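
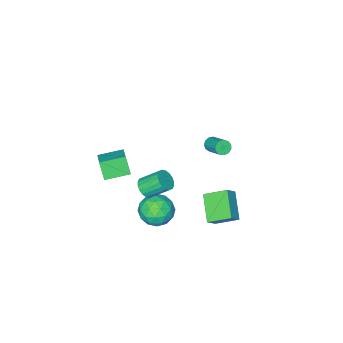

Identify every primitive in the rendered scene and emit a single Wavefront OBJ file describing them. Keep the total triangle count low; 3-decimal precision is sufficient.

v 3.908 2.012 3.478
v 4.443 1.94 3.955
v 3.686 2.836 4.938
v 3.152 2.908 4.462
v 4.531 2.199 3.788
v 3.775 3.094 4.771
v 4.496 2.42 3.559
v 3.74 3.316 4.542
v 4.344 2.561 3.314
v 3.588 3.457 4.297
v 4.107 2.593 3.102
v 3.35 3.489 4.085
v 3.829 2.51 2.964
v 3.073 3.406 3.947
v 3.568 2.328 2.928
v 2.811 3.224 3.912
v 3.374 2.084 3.002
v 2.617 2.98 3.985
v 3.285 1.826 3.169
v 2.529 2.721 4.152
v 3.32 1.604 3.398
v 2.564 2.5 4.381
v 3.472 1.463 3.643
v 2.716 2.359 4.626
v 3.71 1.431 3.855
v 2.953 2.327 4.838
v 3.987 1.514 3.993
v 3.231 2.41 4.976
v 4.249 1.696 4.028
v 3.492 2.592 5.012
v -3.756 -0.953 0.38
v -3.247 -1.129 0.493
v -2.975 0.216 1.372
v -3.484 0.393 1.26
v -3.227 -0.963 0.232
v -2.954 0.382 1.112
v -3.374 -0.793 0.018
v -3.102 0.552 0.898
v -3.642 -0.674 -0.08
v -3.37 0.671 0.799
v -3.947 -0.644 -0.033
v -3.675 0.701 0.847
v -4.191 -0.711 0.146
v -3.919 0.634 1.025
v -4.297 -0.855 0.399
v -4.025 0.49 1.278
v -4.231 -1.03 0.646
v -3.959 0.315 1.526
v -4.015 -1.18 0.809
v -3.742 0.165 1.688
v -3.716 -1.258 0.836
v -3.444 0.087 1.715
v -3.43 -1.239 0.718
v -3.158 0.106 1.597
v 1.61 1.713 -1.347
v 2.404 1.939 -0.493
v 2.036 -0.159 -1.247
v 2.83 0.067 -0.393
v 1.67 0.192 -0.173
v 1.406 1.349 -0.235
v 3.034 0.431 -1.505
v 2.77 1.588 -1.567
v 3.284 1.147 -0.591
v 2.441 0.999 0.233
v 1.999 0.781 -1.973
v 1.156 0.633 -1.149
v 1.969 1.99 -0.929
v 2.471 -0.21 -0.811
v 1.788 -0.137 -0.682
v 2.255 -0.004 -0.18
v 1.383 1.643 -0.777
v 1.85 1.776 -0.275
v 1.418 0.749 -0.087
v 2.59 0.004 -1.465
v 3.057 0.137 -0.963
v 2.185 1.784 -1.56
v 2.652 1.917 -1.058
v 3.022 1.031 -1.653
v 2.954 1.658 -0.484
v 3.204 0.558 -0.426
v 3.324 0.772 -1.08
v 3.169 1.452 -1.116
v 2.458 1.571 -0
v 2.709 0.471 0.059
v 2.026 0.544 0.188
v 1.871 1.224 0.152
v 2.975 1.106 -0.058
v 1.731 1.309 -1.799
v 1.982 0.209 -1.74
v 2.569 0.556 -1.892
v 2.414 1.236 -1.928
v 1.236 1.222 -1.314
v 1.486 0.122 -1.256
v 1.271 0.328 -0.624
v 1.116 1.008 -0.66
v 1.465 0.674 -1.682
v -0.6 2.616 0.042
v -1.495 3.733 0.778
v 0.292 4.016 -1
v -0.604 5.134 -0.263
v 0.124 2.706 0.783
v -0.772 3.824 1.52
v 1.015 4.107 -0.258
v 0.12 5.224 0.478
v 2.34 -4.165 -1.048
v 2.197 -4.825 0.121
v 0.918 -3.392 -0.786
v 0.774 -4.052 0.383
v 3.186 -2.888 -0.223
v 3.042 -3.548 0.946
v 1.763 -2.115 0.039
v 1.62 -2.775 1.208
f 2 1 5
f 2 5 3
f 3 5 6
f 3 6 4
f 5 1 7
f 5 7 6
f 6 7 8
f 6 8 4
f 7 1 9
f 7 9 8
f 8 9 10
f 8 10 4
f 9 1 11
f 9 11 10
f 10 11 12
f 10 12 4
f 11 1 13
f 11 13 12
f 12 13 14
f 12 14 4
f 13 1 15
f 13 15 14
f 14 15 16
f 14 16 4
f 15 1 17
f 15 17 16
f 16 17 18
f 16 18 4
f 17 1 19
f 17 19 18
f 18 19 20
f 18 20 4
f 19 1 21
f 19 21 20
f 20 21 22
f 20 22 4
f 21 1 23
f 21 23 22
f 22 23 24
f 22 24 4
f 23 1 25
f 23 25 24
f 24 25 26
f 24 26 4
f 25 1 27
f 25 27 26
f 26 27 28
f 26 28 4
f 27 1 29
f 27 29 28
f 28 29 30
f 28 30 4
f 29 1 2
f 29 2 30
f 30 2 3
f 30 3 4
f 32 31 35
f 32 35 33
f 33 35 36
f 33 36 34
f 35 31 37
f 35 37 36
f 36 37 38
f 36 38 34
f 37 31 39
f 37 39 38
f 38 39 40
f 38 40 34
f 39 31 41
f 39 41 40
f 40 41 42
f 40 42 34
f 41 31 43
f 41 43 42
f 42 43 44
f 42 44 34
f 43 31 45
f 43 45 44
f 44 45 46
f 44 46 34
f 45 31 47
f 45 47 46
f 46 47 48
f 46 48 34
f 47 31 49
f 47 49 48
f 48 49 50
f 48 50 34
f 49 31 51
f 49 51 50
f 50 51 52
f 50 52 34
f 51 31 53
f 51 53 52
f 52 53 54
f 52 54 34
f 53 31 32
f 53 32 54
f 54 32 33
f 54 33 34
f 55 92 71
f 92 66 95
f 71 95 60
f 92 95 71
f 55 71 67
f 71 60 72
f 67 72 56
f 71 72 67
f 55 67 76
f 67 56 77
f 76 77 62
f 67 77 76
f 55 76 88
f 76 62 91
f 88 91 65
f 76 91 88
f 55 88 92
f 88 65 96
f 92 96 66
f 88 96 92
f 56 72 83
f 72 60 86
f 83 86 64
f 72 86 83
f 60 95 73
f 95 66 94
f 73 94 59
f 95 94 73
f 66 96 93
f 96 65 89
f 93 89 57
f 96 89 93
f 65 91 90
f 91 62 78
f 90 78 61
f 91 78 90
f 62 77 82
f 77 56 79
f 82 79 63
f 77 79 82
f 58 84 70
f 84 64 85
f 70 85 59
f 84 85 70
f 58 70 68
f 70 59 69
f 68 69 57
f 70 69 68
f 58 68 75
f 68 57 74
f 75 74 61
f 68 74 75
f 58 75 80
f 75 61 81
f 80 81 63
f 75 81 80
f 58 80 84
f 80 63 87
f 84 87 64
f 80 87 84
f 59 85 73
f 85 64 86
f 73 86 60
f 85 86 73
f 57 69 93
f 69 59 94
f 93 94 66
f 69 94 93
f 61 74 90
f 74 57 89
f 90 89 65
f 74 89 90
f 63 81 82
f 81 61 78
f 82 78 62
f 81 78 82
f 64 87 83
f 87 63 79
f 83 79 56
f 87 79 83
f 98 100 97
f 101 98 97
f 97 100 99
f 99 101 97
f 98 104 100
f 102 98 101
f 102 104 98
f 100 104 99
f 103 101 99
f 99 104 103
f 103 102 101
f 104 102 103
f 106 108 105
f 109 106 105
f 105 108 107
f 107 109 105
f 106 112 108
f 110 106 109
f 110 112 106
f 108 112 107
f 111 109 107
f 107 112 111
f 111 110 109
f 112 110 111



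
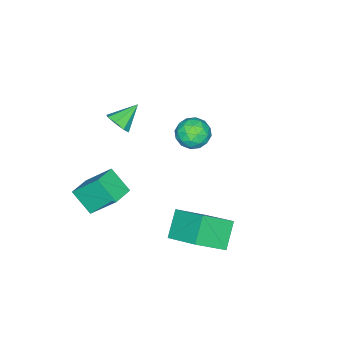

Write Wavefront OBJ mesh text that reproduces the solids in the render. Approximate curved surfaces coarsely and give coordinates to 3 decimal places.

v -0.661 1.806 -0.135
v -0.188 1.135 -0.625
v -1.352 0.705 0.705
v -0.879 0.034 0.215
v -0.407 0.611 0.815
v 0.02 1.291 0.296
v -1.56 0.549 -0.216
v -1.133 1.229 -0.735
v -0.743 0.358 -0.675
v -0.03 0.396 -0.038
v -1.51 1.444 0.118
v -0.797 1.482 0.755
v -0.364 1.568 -0.454
v -1.176 0.272 0.534
v -0.899 0.612 0.886
v -0.62 0.217 0.598
v -0.242 1.659 0.087
v 0.037 1.265 -0.201
v -0.092 0.956 0.646
v -1.577 0.575 0.281
v -1.298 0.181 -0.007
v -0.92 1.623 -0.518
v -0.641 1.228 -0.806
v -1.448 0.884 -0.566
v -0.412 0.716 -0.771
v -0.818 0.069 -0.278
v -1.219 0.371 -0.531
v -0.968 0.771 -0.836
v 0.007 0.739 -0.397
v -0.399 0.091 0.097
v -0.121 0.43 0.449
v 0.13 0.83 0.144
v -0.319 0.282 -0.426
v -1.141 1.749 -0.017
v -1.547 1.101 0.477
v -1.67 1.01 -0.064
v -1.419 1.41 -0.369
v -0.722 1.771 0.358
v -1.128 1.124 0.851
v -0.572 1.069 0.916
v -0.321 1.469 0.611
v -1.221 1.558 0.506
v 3.04 2.378 -1.907
v 3.483 4.182 -0.865
v 1.792 3.318 -3.006
v 2.235 5.122 -1.964
v 4.205 2.698 -2.956
v 4.648 4.502 -1.914
v 2.957 3.638 -4.055
v 3.4 5.442 -3.013
v 3.536 -1.423 -3.171
v 3.407 -2.565 -2.177
v 3.205 -0.113 -1.71
v 3.076 -1.255 -0.715
v 4.764 -1.365 -2.945
v 4.635 -2.507 -1.95
v 4.433 -0.055 -1.483
v 4.304 -1.197 -0.489
v 2.55 -1.204 2.487
v 2.836 -1.552 3.048
v 1.45 -0.776 3.313
v 3.011 -1.031 3.012
v 2.916 -0.611 2.669
v 2.607 -0.538 2.219
v 2.264 -0.855 1.926
v 2.088 -1.376 1.962
v 2.183 -1.796 2.306
v 2.493 -1.869 2.756
f 1 38 17
f 38 12 41
f 17 41 6
f 38 41 17
f 1 17 13
f 17 6 18
f 13 18 2
f 17 18 13
f 1 13 22
f 13 2 23
f 22 23 8
f 13 23 22
f 1 22 34
f 22 8 37
f 34 37 11
f 22 37 34
f 1 34 38
f 34 11 42
f 38 42 12
f 34 42 38
f 2 18 29
f 18 6 32
f 29 32 10
f 18 32 29
f 6 41 19
f 41 12 40
f 19 40 5
f 41 40 19
f 12 42 39
f 42 11 35
f 39 35 3
f 42 35 39
f 11 37 36
f 37 8 24
f 36 24 7
f 37 24 36
f 8 23 28
f 23 2 25
f 28 25 9
f 23 25 28
f 4 30 16
f 30 10 31
f 16 31 5
f 30 31 16
f 4 16 14
f 16 5 15
f 14 15 3
f 16 15 14
f 4 14 21
f 14 3 20
f 21 20 7
f 14 20 21
f 4 21 26
f 21 7 27
f 26 27 9
f 21 27 26
f 4 26 30
f 26 9 33
f 30 33 10
f 26 33 30
f 5 31 19
f 31 10 32
f 19 32 6
f 31 32 19
f 3 15 39
f 15 5 40
f 39 40 12
f 15 40 39
f 7 20 36
f 20 3 35
f 36 35 11
f 20 35 36
f 9 27 28
f 27 7 24
f 28 24 8
f 27 24 28
f 10 33 29
f 33 9 25
f 29 25 2
f 33 25 29
f 44 46 43
f 47 44 43
f 43 46 45
f 45 47 43
f 44 50 46
f 48 44 47
f 48 50 44
f 46 50 45
f 49 47 45
f 45 50 49
f 49 48 47
f 50 48 49
f 52 54 51
f 55 52 51
f 51 54 53
f 53 55 51
f 52 58 54
f 56 52 55
f 56 58 52
f 54 58 53
f 57 55 53
f 53 58 57
f 57 56 55
f 58 56 57
f 60 59 62
f 60 62 61
f 62 59 63
f 62 63 61
f 63 59 64
f 63 64 61
f 64 59 65
f 64 65 61
f 65 59 66
f 65 66 61
f 66 59 67
f 66 67 61
f 67 59 68
f 67 68 61
f 68 59 60
f 68 60 61



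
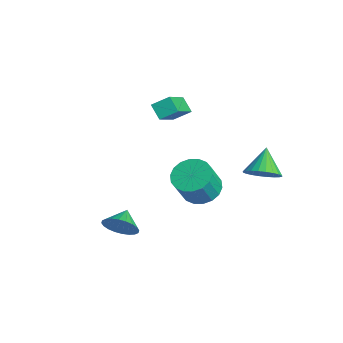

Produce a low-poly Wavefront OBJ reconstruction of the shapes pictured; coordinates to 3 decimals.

v -0.466 0.77 -3.647
v 0.505 0.939 -3.866
v 0.938 0.278 -2.451
v -0.034 0.11 -2.233
v 0.384 1.316 -3.653
v 0.816 0.655 -2.238
v 0.094 1.584 -3.438
v 0.527 0.924 -2.024
v -0.307 1.692 -3.266
v 0.126 1.031 -1.851
v -0.739 1.617 -3.168
v -0.307 0.956 -1.754
v -1.118 1.374 -3.166
v -0.685 0.713 -1.752
v -1.367 1.012 -3.259
v -0.934 0.351 -1.845
v -1.438 0.602 -3.429
v -1.005 -0.059 -2.014
v -1.316 0.225 -3.642
v -0.884 -0.436 -2.227
v -1.027 -0.044 -3.856
v -0.594 -0.704 -2.442
v -0.626 -0.151 -4.029
v -0.193 -0.812 -2.614
v -0.193 -0.076 -4.126
v 0.239 -0.737 -2.712
v 0.185 0.167 -4.128
v 0.618 -0.494 -2.714
v 0.434 0.529 -4.035
v 0.867 -0.132 -2.621
v 2.751 2.424 -0.684
v 3.407 2.926 -0.352
v 1.829 2.976 0.304
v 3.275 3.138 -0.594
v 3.063 3.241 -0.849
v 2.804 3.22 -1.079
v 2.537 3.077 -1.249
v 2.303 2.835 -1.333
v 2.136 2.531 -1.318
v 2.064 2.21 -1.207
v 2.096 1.922 -1.016
v 2.228 1.71 -0.774
v 2.44 1.607 -0.519
v 2.699 1.628 -0.288
v 2.966 1.771 -0.118
v 3.2 2.013 -0.035
v 3.367 2.318 -0.049
v 3.439 2.638 -0.161
v -3.888 0.229 -0.109
v -2.522 -0.936 1.162
v -3.66 1.049 0.397
v -2.293 -0.116 1.668
v -3.207 0.396 -0.688
v -1.84 -0.769 0.583
v -2.978 1.216 -0.182
v -1.612 0.051 1.089
v 0.905 -3.623 -4.089
v 1.398 -3.514 -3.356
v 0.155 -3.037 -3.671
v 1.502 -3.244 -3.549
v 1.515 -3.032 -3.823
v 1.435 -2.91 -4.138
v 1.275 -2.897 -4.446
v 1.058 -2.994 -4.699
v 0.817 -3.187 -4.859
v 0.591 -3.446 -4.902
v 0.412 -3.733 -4.821
v 0.308 -4.002 -4.629
v 0.295 -4.214 -4.354
v 0.375 -4.337 -4.039
v 0.536 -4.35 -3.732
v 0.753 -4.253 -3.479
v 0.993 -4.06 -3.318
v 1.22 -3.8 -3.275
f 2 1 5
f 2 5 3
f 3 5 6
f 3 6 4
f 5 1 7
f 5 7 6
f 6 7 8
f 6 8 4
f 7 1 9
f 7 9 8
f 8 9 10
f 8 10 4
f 9 1 11
f 9 11 10
f 10 11 12
f 10 12 4
f 11 1 13
f 11 13 12
f 12 13 14
f 12 14 4
f 13 1 15
f 13 15 14
f 14 15 16
f 14 16 4
f 15 1 17
f 15 17 16
f 16 17 18
f 16 18 4
f 17 1 19
f 17 19 18
f 18 19 20
f 18 20 4
f 19 1 21
f 19 21 20
f 20 21 22
f 20 22 4
f 21 1 23
f 21 23 22
f 22 23 24
f 22 24 4
f 23 1 25
f 23 25 24
f 24 25 26
f 24 26 4
f 25 1 27
f 25 27 26
f 26 27 28
f 26 28 4
f 27 1 29
f 27 29 28
f 28 29 30
f 28 30 4
f 29 1 2
f 29 2 30
f 30 2 3
f 30 3 4
f 32 31 34
f 32 34 33
f 34 31 35
f 34 35 33
f 35 31 36
f 35 36 33
f 36 31 37
f 36 37 33
f 37 31 38
f 37 38 33
f 38 31 39
f 38 39 33
f 39 31 40
f 39 40 33
f 40 31 41
f 40 41 33
f 41 31 42
f 41 42 33
f 42 31 43
f 42 43 33
f 43 31 44
f 43 44 33
f 44 31 45
f 44 45 33
f 45 31 46
f 45 46 33
f 46 31 47
f 46 47 33
f 47 31 48
f 47 48 33
f 48 31 32
f 48 32 33
f 50 52 49
f 53 50 49
f 49 52 51
f 51 53 49
f 50 56 52
f 54 50 53
f 54 56 50
f 52 56 51
f 55 53 51
f 51 56 55
f 55 54 53
f 56 54 55
f 58 57 60
f 58 60 59
f 60 57 61
f 60 61 59
f 61 57 62
f 61 62 59
f 62 57 63
f 62 63 59
f 63 57 64
f 63 64 59
f 64 57 65
f 64 65 59
f 65 57 66
f 65 66 59
f 66 57 67
f 66 67 59
f 67 57 68
f 67 68 59
f 68 57 69
f 68 69 59
f 69 57 70
f 69 70 59
f 70 57 71
f 70 71 59
f 71 57 72
f 71 72 59
f 72 57 73
f 72 73 59
f 73 57 74
f 73 74 59
f 74 57 58
f 74 58 59



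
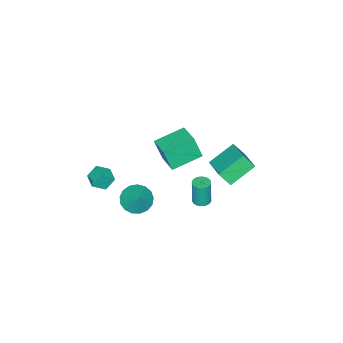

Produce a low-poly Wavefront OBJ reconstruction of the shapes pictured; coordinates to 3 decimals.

v 0.725 -1.323 -3.121
v 1.547 -1.926 -3.27
v 1.435 -0.637 -1.979
v 1.633 -1.535 -3.558
v 1.512 -1.096 -3.746
v 1.21 -0.709 -3.791
v 0.797 -0.462 -3.683
v 0.368 -0.413 -3.445
v 0.02 -0.572 -3.134
v -0.166 -0.903 -2.82
v -0.148 -1.33 -2.575
v 0.07 -1.756 -2.455
v 0.438 -2.082 -2.488
v 0.872 -2.235 -2.666
v 1.272 -2.178 -2.948
v -3.303 3.727 1.096
v -3.001 3.074 1.993
v -2.144 5.216 1.789
v -1.842 4.563 2.686
v -1.818 3.037 0.094
v -1.516 2.384 0.991
v -0.659 4.526 0.787
v -0.357 3.873 1.684
v -0.099 -3.959 -2.382
v 0.606 -4.463 -1.771
v 0.526 -3.102 -2.395
v 1.23 -3.607 -1.785
v 0.37 -4.313 -3.215
v 1.074 -4.818 -2.605
v 0.994 -3.457 -3.229
v 1.699 -3.961 -2.618
v -4.452 -0.907 -1.621
v -4.271 -1.418 -0.042
v -3.603 0.454 -1.279
v -3.422 -0.057 0.3
v -2.678 -1.883 -2.14
v -2.497 -2.394 -0.561
v -1.829 -0.522 -1.798
v -1.648 -1.033 -0.219
v 1.466 3.968 0.776
v 1.986 3.789 0.779
v 1.954 3.732 2.468
v 1.434 3.912 2.464
v 2.015 4.001 0.787
v 1.983 3.944 2.476
v 1.961 4.209 0.793
v 1.928 4.152 2.482
v 1.831 4.38 0.796
v 1.799 4.323 2.485
v 1.646 4.488 0.797
v 1.613 4.431 2.485
v 1.433 4.517 0.793
v 1.401 4.46 2.482
v 1.225 4.463 0.788
v 1.193 4.406 2.476
v 1.055 4.333 0.78
v 1.022 4.276 2.469
v 0.946 4.148 0.772
v 0.914 4.091 2.461
v 0.917 3.936 0.764
v 0.885 3.879 2.453
v 0.972 3.728 0.758
v 0.939 3.671 2.447
v 1.101 3.557 0.755
v 1.069 3.5 2.444
v 1.287 3.449 0.755
v 1.254 3.392 2.443
v 1.499 3.42 0.758
v 1.467 3.363 2.447
v 1.707 3.474 0.764
v 1.675 3.417 2.452
v 1.878 3.604 0.771
v 1.845 3.547 2.46
f 2 1 4
f 2 4 3
f 4 1 5
f 4 5 3
f 5 1 6
f 5 6 3
f 6 1 7
f 6 7 3
f 7 1 8
f 7 8 3
f 8 1 9
f 8 9 3
f 9 1 10
f 9 10 3
f 10 1 11
f 10 11 3
f 11 1 12
f 11 12 3
f 12 1 13
f 12 13 3
f 13 1 14
f 13 14 3
f 14 1 15
f 14 15 3
f 15 1 2
f 15 2 3
f 17 19 16
f 20 17 16
f 16 19 18
f 18 20 16
f 17 23 19
f 21 17 20
f 21 23 17
f 19 23 18
f 22 20 18
f 18 23 22
f 22 21 20
f 23 21 22
f 25 27 24
f 28 25 24
f 24 27 26
f 26 28 24
f 25 31 27
f 29 25 28
f 29 31 25
f 27 31 26
f 30 28 26
f 26 31 30
f 30 29 28
f 31 29 30
f 33 35 32
f 36 33 32
f 32 35 34
f 34 36 32
f 33 39 35
f 37 33 36
f 37 39 33
f 35 39 34
f 38 36 34
f 34 39 38
f 38 37 36
f 39 37 38
f 41 40 44
f 41 44 42
f 42 44 45
f 42 45 43
f 44 40 46
f 44 46 45
f 45 46 47
f 45 47 43
f 46 40 48
f 46 48 47
f 47 48 49
f 47 49 43
f 48 40 50
f 48 50 49
f 49 50 51
f 49 51 43
f 50 40 52
f 50 52 51
f 51 52 53
f 51 53 43
f 52 40 54
f 52 54 53
f 53 54 55
f 53 55 43
f 54 40 56
f 54 56 55
f 55 56 57
f 55 57 43
f 56 40 58
f 56 58 57
f 57 58 59
f 57 59 43
f 58 40 60
f 58 60 59
f 59 60 61
f 59 61 43
f 60 40 62
f 60 62 61
f 61 62 63
f 61 63 43
f 62 40 64
f 62 64 63
f 63 64 65
f 63 65 43
f 64 40 66
f 64 66 65
f 65 66 67
f 65 67 43
f 66 40 68
f 66 68 67
f 67 68 69
f 67 69 43
f 68 40 70
f 68 70 69
f 69 70 71
f 69 71 43
f 70 40 72
f 70 72 71
f 71 72 73
f 71 73 43
f 72 40 41
f 72 41 73
f 73 41 42
f 73 42 43



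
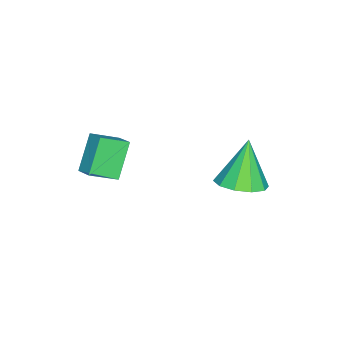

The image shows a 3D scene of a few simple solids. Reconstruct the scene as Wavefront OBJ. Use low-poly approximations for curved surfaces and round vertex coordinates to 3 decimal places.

v -0.165 1.437 -4.119
v 0.776 1.478 -3.633
v -1.115 1.403 -2.281
v 0.57 2.093 -3.728
v 0.083 2.457 -3.973
v -0.498 2.431 -4.273
v -0.952 2.026 -4.515
v -1.106 1.395 -4.606
v -0.9 0.781 -4.511
v -0.413 0.417 -4.266
v 0.168 0.442 -3.965
v 0.622 0.848 -3.724
v 1.421 -2.815 -1.255
v 2.084 -3.7 -0.672
v 1.902 -2.201 -0.87
v 2.565 -3.086 -0.286
v 2.495 -2.854 -2.534
v 3.158 -3.739 -1.95
v 2.976 -2.24 -2.148
v 3.639 -3.125 -1.565
f 2 1 4
f 2 4 3
f 4 1 5
f 4 5 3
f 5 1 6
f 5 6 3
f 6 1 7
f 6 7 3
f 7 1 8
f 7 8 3
f 8 1 9
f 8 9 3
f 9 1 10
f 9 10 3
f 10 1 11
f 10 11 3
f 11 1 12
f 11 12 3
f 12 1 2
f 12 2 3
f 14 16 13
f 17 14 13
f 13 16 15
f 15 17 13
f 14 20 16
f 18 14 17
f 18 20 14
f 16 20 15
f 19 17 15
f 15 20 19
f 19 18 17
f 20 18 19



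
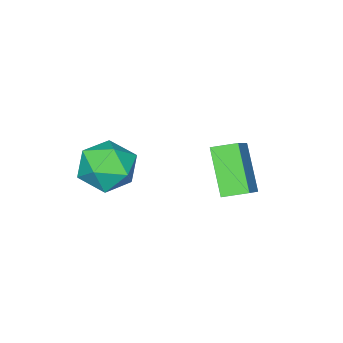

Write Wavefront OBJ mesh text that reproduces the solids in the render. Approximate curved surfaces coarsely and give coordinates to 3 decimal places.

v -1.374 1.757 -0.778
v -0.877 1.302 -1.53
v -2.083 0.338 -0.39
v -1.586 -0.117 -1.142
v -1.084 0.213 -0.331
v -0.645 1.09 -0.571
v -2.315 0.55 -1.349
v -1.876 1.427 -1.589
v -1.458 0.557 -1.883
v -0.697 0.348 -1.253
v -2.263 1.292 -0.667
v -1.502 1.083 -0.037
v -4.455 2.618 -0.902
v -3.342 3.196 0.076
v -4.978 3.25 -0.679
v -3.865 3.827 0.298
v -3.815 3.613 -2.218
v -2.702 4.19 -1.241
v -4.338 4.244 -1.996
v -3.225 4.822 -1.018
f 1 12 6
f 1 6 2
f 1 2 8
f 1 8 11
f 1 11 12
f 2 6 10
f 6 12 5
f 12 11 3
f 11 8 7
f 8 2 9
f 4 10 5
f 4 5 3
f 4 3 7
f 4 7 9
f 4 9 10
f 5 10 6
f 3 5 12
f 7 3 11
f 9 7 8
f 10 9 2
f 14 16 13
f 17 14 13
f 13 16 15
f 15 17 13
f 14 20 16
f 18 14 17
f 18 20 14
f 16 20 15
f 19 17 15
f 15 20 19
f 19 18 17
f 20 18 19



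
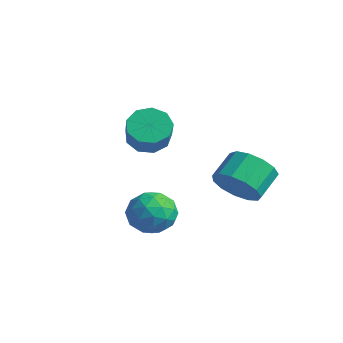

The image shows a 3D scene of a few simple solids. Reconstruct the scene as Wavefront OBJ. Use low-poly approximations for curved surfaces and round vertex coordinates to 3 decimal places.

v -0.07 1.417 0.689
v 0.342 0.838 1.361
v -0.542 0.142 -0.121
v -0.13 -0.437 0.551
v -0.923 0.087 0.778
v -0.632 0.875 1.278
v 0.432 0.105 -0.038
v 0.723 0.893 0.462
v 0.652 0.027 0.911
v -0.186 0.016 1.415
v -0.014 0.964 -0.175
v -0.852 0.953 0.329
v 0.177 1.239 1.096
v -0.377 -0.259 0.144
v -0.844 0.049 0.277
v -0.602 -0.291 0.672
v -0.395 1.261 1.048
v -0.153 0.921 1.443
v -0.897 0.48 1.1
v -0.047 0.059 -0.203
v 0.195 -0.281 0.192
v 0.402 1.271 0.568
v 0.644 0.931 0.963
v 0.697 0.5 0.14
v 0.602 0.422 1.227
v 0.324 -0.327 0.75
v 0.655 -0.009 0.404
v 0.826 0.454 0.699
v 0.109 0.416 1.523
v -0.168 -0.334 1.047
v -0.634 -0.025 1.18
v -0.463 0.438 1.475
v 0.292 -0.061 1.259
v -0.032 1.314 0.193
v -0.309 0.564 -0.283
v 0.263 0.542 -0.235
v 0.434 1.005 0.06
v -0.524 1.307 0.49
v -0.802 0.558 0.013
v -1.026 0.526 0.541
v -0.855 0.989 0.836
v -0.492 1.041 -0.019
v -3.413 2.773 2.484
v -2.819 2.595 1.874
v -1.934 2.009 2.905
v -2.527 2.187 3.516
v -2.723 3.137 2.099
v -1.838 2.552 3.131
v -2.95 3.509 2.505
v -2.064 2.923 3.536
v -3.393 3.536 2.901
v -2.508 2.951 3.932
v -3.845 3.206 3.102
v -2.96 2.621 4.133
v -4.096 2.674 3.014
v -3.21 2.088 4.045
v -4.026 2.187 2.678
v -3.141 1.601 3.71
v -3.67 1.975 2.252
v -2.784 1.389 3.283
v -3.193 2.136 1.934
v -2.308 1.55 2.965
v 0.92 3.445 1.371
v 1.793 3.866 1.125
v 1.493 4.896 1.824
v 0.62 4.475 2.069
v 1.424 4.026 0.731
v 1.124 5.055 1.429
v 0.894 4.001 0.54
v 0.594 5.031 1.238
v 0.373 3.8 0.613
v 0.073 4.83 1.311
v 0.025 3.486 0.926
v -0.275 4.516 1.624
v -0.038 3.159 1.381
v -0.338 4.189 2.079
v 0.202 2.923 1.832
v -0.098 3.953 2.53
v 0.671 2.853 2.137
v 0.371 3.883 2.836
v 1.218 2.97 2.199
v 0.918 4 2.897
v 1.671 3.239 1.998
v 1.371 4.269 2.696
v 1.886 3.573 1.598
v 1.586 4.602 2.296
f 1 38 17
f 38 12 41
f 17 41 6
f 38 41 17
f 1 17 13
f 17 6 18
f 13 18 2
f 17 18 13
f 1 13 22
f 13 2 23
f 22 23 8
f 13 23 22
f 1 22 34
f 22 8 37
f 34 37 11
f 22 37 34
f 1 34 38
f 34 11 42
f 38 42 12
f 34 42 38
f 2 18 29
f 18 6 32
f 29 32 10
f 18 32 29
f 6 41 19
f 41 12 40
f 19 40 5
f 41 40 19
f 12 42 39
f 42 11 35
f 39 35 3
f 42 35 39
f 11 37 36
f 37 8 24
f 36 24 7
f 37 24 36
f 8 23 28
f 23 2 25
f 28 25 9
f 23 25 28
f 4 30 16
f 30 10 31
f 16 31 5
f 30 31 16
f 4 16 14
f 16 5 15
f 14 15 3
f 16 15 14
f 4 14 21
f 14 3 20
f 21 20 7
f 14 20 21
f 4 21 26
f 21 7 27
f 26 27 9
f 21 27 26
f 4 26 30
f 26 9 33
f 30 33 10
f 26 33 30
f 5 31 19
f 31 10 32
f 19 32 6
f 31 32 19
f 3 15 39
f 15 5 40
f 39 40 12
f 15 40 39
f 7 20 36
f 20 3 35
f 36 35 11
f 20 35 36
f 9 27 28
f 27 7 24
f 28 24 8
f 27 24 28
f 10 33 29
f 33 9 25
f 29 25 2
f 33 25 29
f 44 43 47
f 44 47 45
f 45 47 48
f 45 48 46
f 47 43 49
f 47 49 48
f 48 49 50
f 48 50 46
f 49 43 51
f 49 51 50
f 50 51 52
f 50 52 46
f 51 43 53
f 51 53 52
f 52 53 54
f 52 54 46
f 53 43 55
f 53 55 54
f 54 55 56
f 54 56 46
f 55 43 57
f 55 57 56
f 56 57 58
f 56 58 46
f 57 43 59
f 57 59 58
f 58 59 60
f 58 60 46
f 59 43 61
f 59 61 60
f 60 61 62
f 60 62 46
f 61 43 44
f 61 44 62
f 62 44 45
f 62 45 46
f 64 63 67
f 64 67 65
f 65 67 68
f 65 68 66
f 67 63 69
f 67 69 68
f 68 69 70
f 68 70 66
f 69 63 71
f 69 71 70
f 70 71 72
f 70 72 66
f 71 63 73
f 71 73 72
f 72 73 74
f 72 74 66
f 73 63 75
f 73 75 74
f 74 75 76
f 74 76 66
f 75 63 77
f 75 77 76
f 76 77 78
f 76 78 66
f 77 63 79
f 77 79 78
f 78 79 80
f 78 80 66
f 79 63 81
f 79 81 80
f 80 81 82
f 80 82 66
f 81 63 83
f 81 83 82
f 82 83 84
f 82 84 66
f 83 63 85
f 83 85 84
f 84 85 86
f 84 86 66
f 85 63 64
f 85 64 86
f 86 64 65
f 86 65 66



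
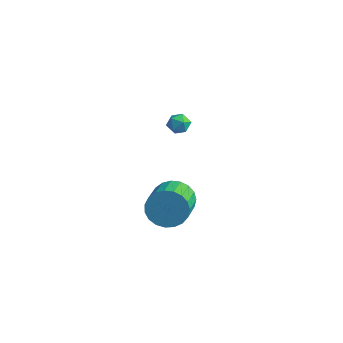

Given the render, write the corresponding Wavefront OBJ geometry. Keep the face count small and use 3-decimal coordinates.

v 0.428 -1.977 0.465
v 0.992 -2.128 -0.432
v 1.836 -3.673 0.358
v 1.272 -3.523 1.255
v 1.26 -1.861 -0.197
v 2.104 -3.407 0.592
v 1.385 -1.615 0.152
v 2.229 -3.161 0.941
v 1.344 -1.431 0.555
v 2.188 -2.977 1.345
v 1.145 -1.342 0.942
v 1.989 -2.888 1.732
v 0.822 -1.362 1.247
v 1.665 -2.908 2.037
v 0.43 -1.489 1.417
v 1.274 -3.035 2.207
v 0.039 -1.7 1.423
v 0.883 -3.246 2.212
v -0.286 -1.959 1.262
v 0.558 -3.505 2.052
v -0.486 -2.221 0.964
v 0.357 -3.767 1.754
v -0.529 -2.441 0.58
v 0.315 -3.987 1.369
v -0.406 -2.581 0.175
v 0.437 -4.127 0.965
v -0.139 -2.616 -0.179
v 0.704 -4.162 0.611
v 0.226 -2.541 -0.422
v 1.07 -4.086 0.368
v 0.626 -2.368 -0.511
v 1.47 -3.914 0.279
v -4.132 3.47 0.842
v -3.707 3.941 0.586
v -3.393 2.679 0.614
v -2.968 3.15 0.358
v -3.095 3.133 1.029
v -3.552 3.622 1.17
v -3.548 2.998 0.03
v -4.005 3.487 0.171
v -3.347 3.649 0.084
v -3.067 3.733 0.702
v -4.033 2.887 0.498
v -3.753 2.971 1.116
f 2 1 5
f 2 5 3
f 3 5 6
f 3 6 4
f 5 1 7
f 5 7 6
f 6 7 8
f 6 8 4
f 7 1 9
f 7 9 8
f 8 9 10
f 8 10 4
f 9 1 11
f 9 11 10
f 10 11 12
f 10 12 4
f 11 1 13
f 11 13 12
f 12 13 14
f 12 14 4
f 13 1 15
f 13 15 14
f 14 15 16
f 14 16 4
f 15 1 17
f 15 17 16
f 16 17 18
f 16 18 4
f 17 1 19
f 17 19 18
f 18 19 20
f 18 20 4
f 19 1 21
f 19 21 20
f 20 21 22
f 20 22 4
f 21 1 23
f 21 23 22
f 22 23 24
f 22 24 4
f 23 1 25
f 23 25 24
f 24 25 26
f 24 26 4
f 25 1 27
f 25 27 26
f 26 27 28
f 26 28 4
f 27 1 29
f 27 29 28
f 28 29 30
f 28 30 4
f 29 1 31
f 29 31 30
f 30 31 32
f 30 32 4
f 31 1 2
f 31 2 32
f 32 2 3
f 32 3 4
f 33 44 38
f 33 38 34
f 33 34 40
f 33 40 43
f 33 43 44
f 34 38 42
f 38 44 37
f 44 43 35
f 43 40 39
f 40 34 41
f 36 42 37
f 36 37 35
f 36 35 39
f 36 39 41
f 36 41 42
f 37 42 38
f 35 37 44
f 39 35 43
f 41 39 40
f 42 41 34



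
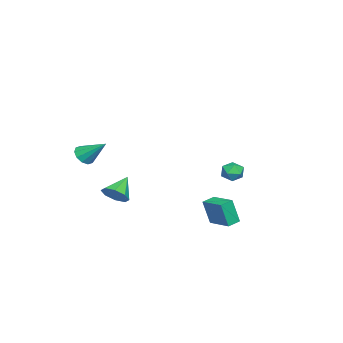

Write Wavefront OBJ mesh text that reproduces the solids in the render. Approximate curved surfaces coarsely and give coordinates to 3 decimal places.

v 1.903 -3.09 -3.645
v 2.333 -3.567 -2.972
v 0.637 -2.75 -2.595
v 2.514 -2.879 -2.977
v 2.338 -2.314 -3.373
v 1.906 -2.204 -3.928
v 1.473 -2.613 -4.318
v 1.292 -3.302 -4.313
v 1.469 -3.866 -3.917
v 1.9 -3.976 -3.362
v 3.224 3.139 -4.534
v 3.35 2.721 -2.892
v 2.513 3.592 -4.364
v 2.639 3.174 -2.721
v 4.161 4.506 -4.259
v 4.287 4.088 -2.616
v 3.45 4.959 -4.088
v 3.576 4.541 -2.446
v -3.943 3.007 -3.618
v -3.282 2.56 -3.755
v -4.198 2.3 -2.545
v -3.537 1.853 -2.682
v -3.463 2.628 -2.459
v -3.305 3.065 -3.123
v -4.175 1.795 -3.177
v -4.017 2.232 -3.841
v -3.425 1.811 -3.483
v -2.985 2.326 -3.04
v -4.495 2.534 -3.26
v -4.055 3.049 -2.817
v 3.311 -4.435 -0.062
v 3.694 -4.069 -0.608
v 3.589 -2.985 1.102
v 3.24 -3.952 -0.646
v 2.814 -4.02 -0.46
v 2.577 -4.245 -0.123
v 2.621 -4.543 0.237
v 2.928 -4.8 0.483
v 3.382 -4.917 0.521
v 3.808 -4.85 0.335
v 4.044 -4.624 -0.002
v 4.001 -4.326 -0.362
f 2 1 4
f 2 4 3
f 4 1 5
f 4 5 3
f 5 1 6
f 5 6 3
f 6 1 7
f 6 7 3
f 7 1 8
f 7 8 3
f 8 1 9
f 8 9 3
f 9 1 10
f 9 10 3
f 10 1 2
f 10 2 3
f 12 14 11
f 15 12 11
f 11 14 13
f 13 15 11
f 12 18 14
f 16 12 15
f 16 18 12
f 14 18 13
f 17 15 13
f 13 18 17
f 17 16 15
f 18 16 17
f 19 30 24
f 19 24 20
f 19 20 26
f 19 26 29
f 19 29 30
f 20 24 28
f 24 30 23
f 30 29 21
f 29 26 25
f 26 20 27
f 22 28 23
f 22 23 21
f 22 21 25
f 22 25 27
f 22 27 28
f 23 28 24
f 21 23 30
f 25 21 29
f 27 25 26
f 28 27 20
f 32 31 34
f 32 34 33
f 34 31 35
f 34 35 33
f 35 31 36
f 35 36 33
f 36 31 37
f 36 37 33
f 37 31 38
f 37 38 33
f 38 31 39
f 38 39 33
f 39 31 40
f 39 40 33
f 40 31 41
f 40 41 33
f 41 31 42
f 41 42 33
f 42 31 32
f 42 32 33



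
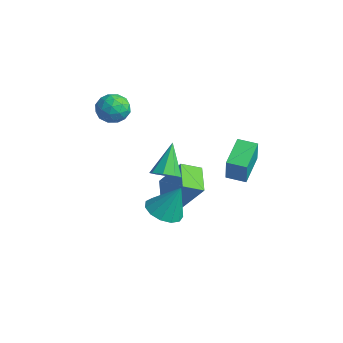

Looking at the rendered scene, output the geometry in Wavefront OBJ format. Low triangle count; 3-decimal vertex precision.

v 3.266 0.91 -1.109
v 3.772 0.584 0.331
v 2.275 2.202 -0.468
v 2.781 1.876 0.972
v 4.039 1.564 -1.232
v 4.545 1.238 0.208
v 3.048 2.856 -0.591
v 3.554 2.53 0.849
v 2.713 -2.173 -2.622
v 3.206 -1.42 -3.057
v 3.227 -1.547 -0.958
v 2.681 -1.235 -2.965
v 2.167 -1.348 -2.764
v 1.827 -1.723 -2.518
v 1.767 -2.241 -2.304
v 2.009 -2.737 -2.191
v 2.473 -3.055 -2.215
v 3.014 -3.093 -2.368
v 3.46 -2.838 -2.601
v 3.668 -2.373 -2.841
v 3.574 -1.844 -3.011
v -3.341 -1.167 1.289
v -2.475 -1 0.977
v -2.885 -2.5 1.843
v -2.019 -2.333 1.531
v -2.366 -1.829 2.239
v -2.648 -1.005 1.896
v -2.712 -2.495 0.924
v -2.994 -1.671 0.581
v -2.086 -1.821 0.751
v -1.872 -1.41 1.564
v -3.488 -2.09 1.256
v -3.274 -1.679 2.069
v -2.948 -0.966 1.084
v -2.412 -2.534 1.736
v -2.616 -2.237 2.152
v -2.107 -2.139 1.969
v -3.05 -0.969 1.625
v -2.541 -0.872 1.441
v -2.477 -1.359 2.183
v -2.819 -2.628 1.379
v -2.31 -2.531 1.195
v -3.253 -1.361 0.851
v -2.744 -1.263 0.668
v -2.883 -2.141 0.637
v -2.21 -1.351 0.768
v -1.942 -2.134 1.094
v -2.35 -2.229 0.737
v -2.515 -1.745 0.535
v -2.085 -1.109 1.246
v -1.817 -1.893 1.572
v -2.021 -1.596 1.988
v -2.186 -1.112 1.786
v -1.856 -1.592 1.113
v -3.543 -1.607 1.248
v -3.275 -2.391 1.574
v -3.174 -2.388 1.034
v -3.339 -1.904 0.832
v -3.418 -1.366 1.726
v -3.15 -2.149 2.052
v -2.845 -1.755 2.285
v -3.01 -1.271 2.083
v -3.504 -1.908 1.707
v -0.734 -0.219 -4.965
v -2.019 0.469 -4.305
v -0.431 0.837 -5.473
v -1.715 1.524 -4.813
v 0.455 0.296 -3.187
v -0.829 0.983 -2.527
v 0.759 1.351 -3.695
v -0.526 2.039 -3.035
v 1.651 -1.431 -1.039
v 2.358 -1.33 -0.725
v 0.849 -0.529 0.479
v 2.199 -0.877 -1.079
v 1.718 -0.748 -1.41
v 1.199 -1.02 -1.523
v 0.944 -1.532 -1.353
v 1.104 -1.986 -0.999
v 1.584 -2.114 -0.668
v 2.104 -1.843 -0.555
f 2 4 1
f 5 2 1
f 1 4 3
f 3 5 1
f 2 8 4
f 6 2 5
f 6 8 2
f 4 8 3
f 7 5 3
f 3 8 7
f 7 6 5
f 8 6 7
f 10 9 12
f 10 12 11
f 12 9 13
f 12 13 11
f 13 9 14
f 13 14 11
f 14 9 15
f 14 15 11
f 15 9 16
f 15 16 11
f 16 9 17
f 16 17 11
f 17 9 18
f 17 18 11
f 18 9 19
f 18 19 11
f 19 9 20
f 19 20 11
f 20 9 21
f 20 21 11
f 21 9 10
f 21 10 11
f 22 59 38
f 59 33 62
f 38 62 27
f 59 62 38
f 22 38 34
f 38 27 39
f 34 39 23
f 38 39 34
f 22 34 43
f 34 23 44
f 43 44 29
f 34 44 43
f 22 43 55
f 43 29 58
f 55 58 32
f 43 58 55
f 22 55 59
f 55 32 63
f 59 63 33
f 55 63 59
f 23 39 50
f 39 27 53
f 50 53 31
f 39 53 50
f 27 62 40
f 62 33 61
f 40 61 26
f 62 61 40
f 33 63 60
f 63 32 56
f 60 56 24
f 63 56 60
f 32 58 57
f 58 29 45
f 57 45 28
f 58 45 57
f 29 44 49
f 44 23 46
f 49 46 30
f 44 46 49
f 25 51 37
f 51 31 52
f 37 52 26
f 51 52 37
f 25 37 35
f 37 26 36
f 35 36 24
f 37 36 35
f 25 35 42
f 35 24 41
f 42 41 28
f 35 41 42
f 25 42 47
f 42 28 48
f 47 48 30
f 42 48 47
f 25 47 51
f 47 30 54
f 51 54 31
f 47 54 51
f 26 52 40
f 52 31 53
f 40 53 27
f 52 53 40
f 24 36 60
f 36 26 61
f 60 61 33
f 36 61 60
f 28 41 57
f 41 24 56
f 57 56 32
f 41 56 57
f 30 48 49
f 48 28 45
f 49 45 29
f 48 45 49
f 31 54 50
f 54 30 46
f 50 46 23
f 54 46 50
f 65 67 64
f 68 65 64
f 64 67 66
f 66 68 64
f 65 71 67
f 69 65 68
f 69 71 65
f 67 71 66
f 70 68 66
f 66 71 70
f 70 69 68
f 71 69 70
f 73 72 75
f 73 75 74
f 75 72 76
f 75 76 74
f 76 72 77
f 76 77 74
f 77 72 78
f 77 78 74
f 78 72 79
f 78 79 74
f 79 72 80
f 79 80 74
f 80 72 81
f 80 81 74
f 81 72 73
f 81 73 74



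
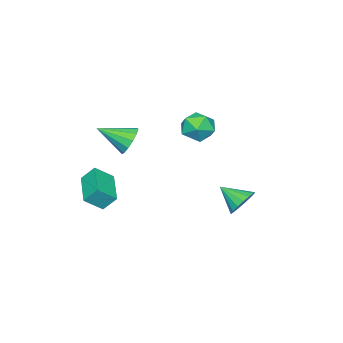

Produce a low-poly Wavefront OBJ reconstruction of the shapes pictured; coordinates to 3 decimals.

v -4.283 -1.817 -0.168
v -3.459 -1.165 -0.428
v -3.261 -3.215 -0.432
v -2.437 -2.563 -0.692
v -2.796 -2.6 0.328
v -3.428 -1.735 0.492
v -3.292 -2.645 -1.352
v -3.924 -1.78 -1.188
v -2.846 -1.676 -1.16
v -2.54 -1.649 -0.122
v -4.18 -2.731 -0.738
v -3.874 -2.704 0.3
v 1.961 -4.527 -3.341
v 2.759 -5.134 -2.545
v 1.612 -3.896 -2.511
v 2.41 -4.503 -1.715
v 3.49 -3.097 -3.785
v 4.288 -3.704 -2.989
v 3.141 -2.466 -2.955
v 3.939 -3.073 -2.159
v 1.269 -3.073 0.229
v 1.804 -2.459 0.678
v 2.191 -4.507 1.091
v 1.387 -2.543 0.984
v 0.933 -2.795 1.05
v 0.585 -3.136 0.855
v 0.455 -3.456 0.462
v 0.583 -3.655 -0.006
v 0.929 -3.669 -0.399
v 1.383 -3.494 -0.593
v 1.801 -3.185 -0.526
v 2.05 -2.841 -0.219
v 2.052 -2.57 0.229
v -0.937 2.424 -3.466
v -0.157 2.231 -3.933
v -0.763 1.116 -2.634
v -0.016 2.471 -3.585
v -0.087 2.7 -3.21
v -0.353 2.866 -2.894
v -0.752 2.931 -2.709
v -1.194 2.879 -2.697
v -1.577 2.723 -2.861
v -1.814 2.499 -3.164
v -1.85 2.257 -3.536
v -1.676 2.054 -3.892
v -1.334 1.935 -4.151
v -0.901 1.928 -4.252
v -0.476 2.035 -4.174
f 1 12 6
f 1 6 2
f 1 2 8
f 1 8 11
f 1 11 12
f 2 6 10
f 6 12 5
f 12 11 3
f 11 8 7
f 8 2 9
f 4 10 5
f 4 5 3
f 4 3 7
f 4 7 9
f 4 9 10
f 5 10 6
f 3 5 12
f 7 3 11
f 9 7 8
f 10 9 2
f 14 16 13
f 17 14 13
f 13 16 15
f 15 17 13
f 14 20 16
f 18 14 17
f 18 20 14
f 16 20 15
f 19 17 15
f 15 20 19
f 19 18 17
f 20 18 19
f 22 21 24
f 22 24 23
f 24 21 25
f 24 25 23
f 25 21 26
f 25 26 23
f 26 21 27
f 26 27 23
f 27 21 28
f 27 28 23
f 28 21 29
f 28 29 23
f 29 21 30
f 29 30 23
f 30 21 31
f 30 31 23
f 31 21 32
f 31 32 23
f 32 21 33
f 32 33 23
f 33 21 22
f 33 22 23
f 35 34 37
f 35 37 36
f 37 34 38
f 37 38 36
f 38 34 39
f 38 39 36
f 39 34 40
f 39 40 36
f 40 34 41
f 40 41 36
f 41 34 42
f 41 42 36
f 42 34 43
f 42 43 36
f 43 34 44
f 43 44 36
f 44 34 45
f 44 45 36
f 45 34 46
f 45 46 36
f 46 34 47
f 46 47 36
f 47 34 48
f 47 48 36
f 48 34 35
f 48 35 36



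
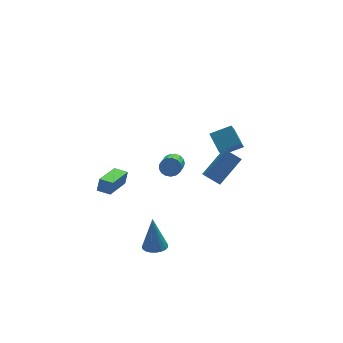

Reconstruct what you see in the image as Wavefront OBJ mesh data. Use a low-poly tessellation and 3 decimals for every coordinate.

v 1.565 -2.254 0.663
v 1.472 -3.076 1.189
v 0.827 -1.809 1.227
v 0.733 -2.631 1.753
v 2.987 -1.569 1.987
v 2.893 -2.391 2.513
v 2.248 -1.124 2.551
v 2.155 -1.946 3.077
v 2.17 -0.42 1.816
v 1.943 0.718 2.544
v 2.534 0.189 0.976
v 2.307 1.328 1.704
v 3.433 -0.488 2.316
v 3.206 0.651 3.044
v 3.797 0.122 1.476
v 3.57 1.26 2.204
v -3.425 2.55 -3.123
v -3.222 2.686 -2.246
v -4.097 3.097 -3.053
v -3.895 3.233 -2.176
v -2.165 4.167 -3.664
v -1.963 4.303 -2.787
v -2.838 4.714 -3.594
v -2.635 4.85 -2.717
v -1.121 -2.945 3.459
v -0.674 -3.272 3.204
v -1.191 -4.542 3.927
v -1.639 -4.215 4.181
v -0.557 -3.177 3.455
v -1.074 -4.447 4.177
v -0.57 -3.029 3.706
v -1.087 -4.299 4.429
v -0.709 -2.861 3.9
v -1.226 -4.131 4.623
v -0.943 -2.713 3.994
v -1.46 -3.983 4.717
v -1.217 -2.618 3.964
v -1.734 -3.888 4.687
v -1.47 -2.598 3.819
v -1.987 -3.868 4.542
v -1.642 -2.657 3.592
v -2.16 -3.927 4.314
v -1.696 -2.782 3.333
v -2.213 -4.052 4.056
v -1.618 -2.945 3.104
v -2.135 -4.215 3.827
v -1.426 -3.108 2.955
v -1.943 -4.377 3.678
v -1.164 -3.233 2.922
v -1.681 -4.503 3.645
v -0.893 -3.292 3.012
v -1.41 -4.562 3.735
v -2.196 -3.018 -3.437
v -1.468 -3.062 -3.413
v -2.244 -2.682 -1.303
v -1.512 -2.766 -3.461
v -1.674 -2.513 -3.505
v -1.926 -2.347 -3.536
v -2.225 -2.298 -3.551
v -2.52 -2.373 -3.546
v -2.758 -2.56 -3.522
v -2.899 -2.826 -3.483
v -2.918 -3.125 -3.436
v -2.813 -3.406 -3.389
v -2.601 -3.62 -3.351
v -2.319 -3.73 -3.327
v -2.015 -3.717 -3.322
v -1.743 -3.583 -3.337
v -1.55 -3.351 -3.369
f 2 4 1
f 5 2 1
f 1 4 3
f 3 5 1
f 2 8 4
f 6 2 5
f 6 8 2
f 4 8 3
f 7 5 3
f 3 8 7
f 7 6 5
f 8 6 7
f 10 12 9
f 13 10 9
f 9 12 11
f 11 13 9
f 10 16 12
f 14 10 13
f 14 16 10
f 12 16 11
f 15 13 11
f 11 16 15
f 15 14 13
f 16 14 15
f 18 20 17
f 21 18 17
f 17 20 19
f 19 21 17
f 18 24 20
f 22 18 21
f 22 24 18
f 20 24 19
f 23 21 19
f 19 24 23
f 23 22 21
f 24 22 23
f 26 25 29
f 26 29 27
f 27 29 30
f 27 30 28
f 29 25 31
f 29 31 30
f 30 31 32
f 30 32 28
f 31 25 33
f 31 33 32
f 32 33 34
f 32 34 28
f 33 25 35
f 33 35 34
f 34 35 36
f 34 36 28
f 35 25 37
f 35 37 36
f 36 37 38
f 36 38 28
f 37 25 39
f 37 39 38
f 38 39 40
f 38 40 28
f 39 25 41
f 39 41 40
f 40 41 42
f 40 42 28
f 41 25 43
f 41 43 42
f 42 43 44
f 42 44 28
f 43 25 45
f 43 45 44
f 44 45 46
f 44 46 28
f 45 25 47
f 45 47 46
f 46 47 48
f 46 48 28
f 47 25 49
f 47 49 48
f 48 49 50
f 48 50 28
f 49 25 51
f 49 51 50
f 50 51 52
f 50 52 28
f 51 25 26
f 51 26 52
f 52 26 27
f 52 27 28
f 54 53 56
f 54 56 55
f 56 53 57
f 56 57 55
f 57 53 58
f 57 58 55
f 58 53 59
f 58 59 55
f 59 53 60
f 59 60 55
f 60 53 61
f 60 61 55
f 61 53 62
f 61 62 55
f 62 53 63
f 62 63 55
f 63 53 64
f 63 64 55
f 64 53 65
f 64 65 55
f 65 53 66
f 65 66 55
f 66 53 67
f 66 67 55
f 67 53 68
f 67 68 55
f 68 53 69
f 68 69 55
f 69 53 54
f 69 54 55



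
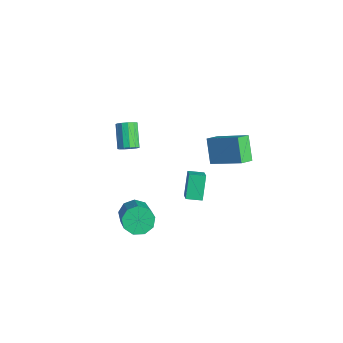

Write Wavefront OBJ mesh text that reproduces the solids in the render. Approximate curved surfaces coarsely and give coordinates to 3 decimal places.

v 1.766 -3.661 -2.347
v 2.321 -3.638 -2.978
v 3.748 -4.237 -1.743
v 3.194 -4.259 -1.113
v 2.304 -3.129 -2.712
v 3.732 -3.727 -1.478
v 2.036 -2.869 -2.275
v 3.464 -3.467 -1.041
v 1.642 -2.979 -1.872
v 3.069 -3.578 -0.638
v 1.305 -3.408 -1.692
v 2.733 -4.007 -0.457
v 1.185 -3.956 -1.818
v 2.612 -4.554 -0.583
v 1.336 -4.365 -2.191
v 2.764 -4.964 -0.957
v 1.689 -4.445 -2.638
v 3.116 -5.044 -1.404
v 2.077 -4.158 -2.948
v 3.505 -4.756 -1.714
v -1.258 -2.253 -0.296
v -0.918 -1.824 -0.138
v -1.982 -1.317 0.774
v -2.322 -1.747 0.616
v -1.085 -1.719 -0.391
v -2.149 -1.212 0.521
v -1.307 -1.783 -0.614
v -2.371 -1.276 0.298
v -1.513 -1.997 -0.736
v -2.577 -1.49 0.176
v -1.639 -2.292 -0.719
v -2.703 -1.785 0.194
v -1.643 -2.575 -0.567
v -2.707 -2.068 0.345
v -1.525 -2.756 -0.329
v -2.589 -2.249 0.583
v -1.323 -2.777 -0.081
v -2.387 -2.27 0.832
v -1.1 -2.632 0.099
v -2.163 -2.126 1.011
v -0.927 -2.367 0.154
v -1.99 -1.86 1.066
v -0.859 -2.066 0.065
v -1.923 -1.559 0.977
v 0.631 2.152 -2.177
v 0.846 1.357 -1.745
v -0.325 2.513 -1.039
v -0.11 1.719 -0.606
v 2.13 3.081 -1.214
v 2.345 2.287 -0.781
v 1.174 3.443 -0.075
v 1.389 2.648 0.357
v 4.307 -2.229 0.661
v 3.641 -1.627 1.762
v 3.562 -1.869 0.014
v 2.896 -1.267 1.114
v 4.744 -1.533 0.546
v 4.078 -0.931 1.646
v 3.999 -1.173 -0.102
v 3.333 -0.571 0.999
f 2 1 5
f 2 5 3
f 3 5 6
f 3 6 4
f 5 1 7
f 5 7 6
f 6 7 8
f 6 8 4
f 7 1 9
f 7 9 8
f 8 9 10
f 8 10 4
f 9 1 11
f 9 11 10
f 10 11 12
f 10 12 4
f 11 1 13
f 11 13 12
f 12 13 14
f 12 14 4
f 13 1 15
f 13 15 14
f 14 15 16
f 14 16 4
f 15 1 17
f 15 17 16
f 16 17 18
f 16 18 4
f 17 1 19
f 17 19 18
f 18 19 20
f 18 20 4
f 19 1 2
f 19 2 20
f 20 2 3
f 20 3 4
f 22 21 25
f 22 25 23
f 23 25 26
f 23 26 24
f 25 21 27
f 25 27 26
f 26 27 28
f 26 28 24
f 27 21 29
f 27 29 28
f 28 29 30
f 28 30 24
f 29 21 31
f 29 31 30
f 30 31 32
f 30 32 24
f 31 21 33
f 31 33 32
f 32 33 34
f 32 34 24
f 33 21 35
f 33 35 34
f 34 35 36
f 34 36 24
f 35 21 37
f 35 37 36
f 36 37 38
f 36 38 24
f 37 21 39
f 37 39 38
f 38 39 40
f 38 40 24
f 39 21 41
f 39 41 40
f 40 41 42
f 40 42 24
f 41 21 43
f 41 43 42
f 42 43 44
f 42 44 24
f 43 21 22
f 43 22 44
f 44 22 23
f 44 23 24
f 46 48 45
f 49 46 45
f 45 48 47
f 47 49 45
f 46 52 48
f 50 46 49
f 50 52 46
f 48 52 47
f 51 49 47
f 47 52 51
f 51 50 49
f 52 50 51
f 54 56 53
f 57 54 53
f 53 56 55
f 55 57 53
f 54 60 56
f 58 54 57
f 58 60 54
f 56 60 55
f 59 57 55
f 55 60 59
f 59 58 57
f 60 58 59



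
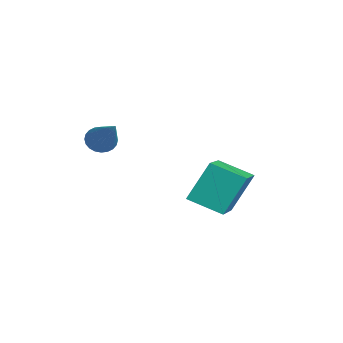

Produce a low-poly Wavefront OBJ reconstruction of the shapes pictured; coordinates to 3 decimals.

v -0.457 -2.111 1.583
v -0.146 -2.398 1.201
v 1.277 -2.009 2.917
v -0.11 -2.188 1.138
v -0.127 -1.966 1.142
v -0.193 -1.766 1.214
v -0.3 -1.619 1.342
v -0.431 -1.547 1.506
v -0.566 -1.561 1.683
v -0.684 -1.658 1.844
v -0.768 -1.825 1.966
v -0.804 -2.035 2.029
v -0.788 -2.256 2.024
v -0.721 -2.456 1.953
v -0.614 -2.603 1.825
v -0.483 -2.675 1.66
v -0.348 -2.662 1.484
v -0.23 -2.564 1.323
v 0.281 0.961 -1.073
v 0.074 1.82 0.379
v 0.995 2.019 -1.597
v 0.788 2.878 -0.144
v 1.992 0.162 -0.356
v 1.785 1.021 1.097
v 2.706 1.22 -0.879
v 2.499 2.079 0.573
f 2 1 4
f 2 4 3
f 4 1 5
f 4 5 3
f 5 1 6
f 5 6 3
f 6 1 7
f 6 7 3
f 7 1 8
f 7 8 3
f 8 1 9
f 8 9 3
f 9 1 10
f 9 10 3
f 10 1 11
f 10 11 3
f 11 1 12
f 11 12 3
f 12 1 13
f 12 13 3
f 13 1 14
f 13 14 3
f 14 1 15
f 14 15 3
f 15 1 16
f 15 16 3
f 16 1 17
f 16 17 3
f 17 1 18
f 17 18 3
f 18 1 2
f 18 2 3
f 20 22 19
f 23 20 19
f 19 22 21
f 21 23 19
f 20 26 22
f 24 20 23
f 24 26 20
f 22 26 21
f 25 23 21
f 21 26 25
f 25 24 23
f 26 24 25



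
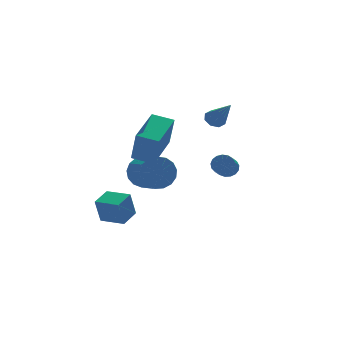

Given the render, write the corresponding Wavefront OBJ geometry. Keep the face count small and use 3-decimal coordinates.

v -2.093 -0.838 2.573
v -2.097 -1.402 4.23
v -0.605 0.682 3.094
v -0.609 0.119 4.75
v -1.271 -1.559 2.33
v -1.275 -2.122 3.986
v 0.217 -0.038 2.85
v 0.213 -0.602 4.507
v 3.751 0.948 0.086
v 4.263 0.667 0.223
v 3.581 -0.23 0.93
v 3.069 0.052 0.794
v 4.231 0.859 0.435
v 3.549 -0.038 1.142
v 4.089 1.071 0.567
v 3.407 0.174 1.274
v 3.869 1.255 0.589
v 3.188 0.358 1.296
v 3.623 1.368 0.495
v 2.941 0.471 1.203
v 3.405 1.386 0.308
v 2.724 0.489 1.016
v 3.267 1.303 0.071
v 2.586 0.406 0.778
v 3.24 1.139 -0.164
v 2.558 0.243 0.544
v 3.329 0.932 -0.341
v 2.648 0.035 0.367
v 3.516 0.728 -0.42
v 2.834 -0.169 0.288
v 3.756 0.575 -0.383
v 3.074 -0.322 0.324
v 3.994 0.507 -0.239
v 3.313 -0.39 0.469
v 4.177 0.54 -0.02
v 3.496 -0.357 0.687
v -0.303 1.601 0.308
v 0.247 1.891 1.066
v 0.292 0.49 1.57
v -0.257 0.199 0.812
v -0.193 1.933 1.223
v -0.148 0.532 1.727
v -0.658 1.9 1.171
v -0.613 0.498 1.675
v -1.041 1.797 0.921
v -0.996 0.396 1.425
v -1.256 1.65 0.531
v -1.211 0.249 1.035
v -1.252 1.492 0.089
v -1.206 0.09 0.593
v -1.03 1.358 -0.302
v -0.985 -0.044 0.202
v -0.642 1.28 -0.554
v -0.597 -0.122 -0.05
v -0.176 1.275 -0.608
v -0.131 -0.126 -0.104
v 0.261 1.345 -0.452
v 0.306 -0.056 0.052
v 0.569 1.474 -0.122
v 0.614 0.073 0.382
v 0.677 1.631 0.306
v 0.722 0.23 0.81
v 0.561 1.782 0.735
v 0.606 0.381 1.239
v 3.556 1.912 3.039
v 3.972 2.248 3.288
v 3.764 0.648 4.401
v 3.558 2.345 3.44
v 3.143 2.187 3.358
v 2.97 1.869 3.088
v 3.14 1.576 2.79
v 3.554 1.479 2.638
v 3.969 1.637 2.72
v 4.142 1.955 2.989
v -1.34 1.822 -3.136
v -1.665 1.736 -1.746
v -2.106 2.928 -3.247
v -2.43 2.842 -1.857
v -0.43 2.478 -2.883
v -0.754 2.392 -1.493
v -1.195 3.584 -2.994
v -1.52 3.498 -1.604
f 2 4 1
f 5 2 1
f 1 4 3
f 3 5 1
f 2 8 4
f 6 2 5
f 6 8 2
f 4 8 3
f 7 5 3
f 3 8 7
f 7 6 5
f 8 6 7
f 10 9 13
f 10 13 11
f 11 13 14
f 11 14 12
f 13 9 15
f 13 15 14
f 14 15 16
f 14 16 12
f 15 9 17
f 15 17 16
f 16 17 18
f 16 18 12
f 17 9 19
f 17 19 18
f 18 19 20
f 18 20 12
f 19 9 21
f 19 21 20
f 20 21 22
f 20 22 12
f 21 9 23
f 21 23 22
f 22 23 24
f 22 24 12
f 23 9 25
f 23 25 24
f 24 25 26
f 24 26 12
f 25 9 27
f 25 27 26
f 26 27 28
f 26 28 12
f 27 9 29
f 27 29 28
f 28 29 30
f 28 30 12
f 29 9 31
f 29 31 30
f 30 31 32
f 30 32 12
f 31 9 33
f 31 33 32
f 32 33 34
f 32 34 12
f 33 9 35
f 33 35 34
f 34 35 36
f 34 36 12
f 35 9 10
f 35 10 36
f 36 10 11
f 36 11 12
f 38 37 41
f 38 41 39
f 39 41 42
f 39 42 40
f 41 37 43
f 41 43 42
f 42 43 44
f 42 44 40
f 43 37 45
f 43 45 44
f 44 45 46
f 44 46 40
f 45 37 47
f 45 47 46
f 46 47 48
f 46 48 40
f 47 37 49
f 47 49 48
f 48 49 50
f 48 50 40
f 49 37 51
f 49 51 50
f 50 51 52
f 50 52 40
f 51 37 53
f 51 53 52
f 52 53 54
f 52 54 40
f 53 37 55
f 53 55 54
f 54 55 56
f 54 56 40
f 55 37 57
f 55 57 56
f 56 57 58
f 56 58 40
f 57 37 59
f 57 59 58
f 58 59 60
f 58 60 40
f 59 37 61
f 59 61 60
f 60 61 62
f 60 62 40
f 61 37 63
f 61 63 62
f 62 63 64
f 62 64 40
f 63 37 38
f 63 38 64
f 64 38 39
f 64 39 40
f 66 65 68
f 66 68 67
f 68 65 69
f 68 69 67
f 69 65 70
f 69 70 67
f 70 65 71
f 70 71 67
f 71 65 72
f 71 72 67
f 72 65 73
f 72 73 67
f 73 65 74
f 73 74 67
f 74 65 66
f 74 66 67
f 76 78 75
f 79 76 75
f 75 78 77
f 77 79 75
f 76 82 78
f 80 76 79
f 80 82 76
f 78 82 77
f 81 79 77
f 77 82 81
f 81 80 79
f 82 80 81



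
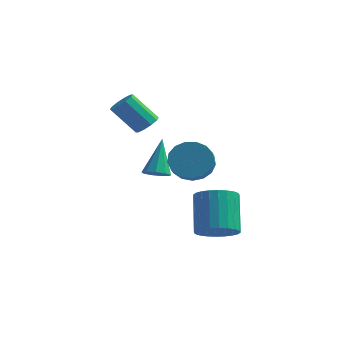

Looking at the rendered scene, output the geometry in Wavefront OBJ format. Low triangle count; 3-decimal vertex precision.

v 0.033 3.079 0.07
v 0.56 2.836 0.289
v -0.173 4.081 1.67
v 0.642 3.194 0.076
v 0.44 3.497 -0.14
v 0.047 3.605 -0.258
v -0.353 3.466 -0.223
v -0.571 3.146 -0.051
v -0.507 2.795 0.178
v -0.191 2.576 0.356
v 0.231 2.593 0.4
v 1.728 2.943 1.087
v 2.16 3.505 1.719
v 2.484 2.62 2.285
v 2.052 2.057 1.653
v 1.739 3.457 1.885
v 2.064 2.572 2.452
v 1.316 3.292 1.869
v 1.641 2.406 2.435
v 0.987 3.046 1.673
v 1.312 2.161 2.239
v 0.828 2.777 1.343
v 1.153 1.891 1.909
v 0.875 2.545 0.954
v 1.2 1.66 1.521
v 1.117 2.405 0.596
v 1.442 1.52 1.162
v 1.499 2.388 0.35
v 1.824 1.503 0.916
v 1.934 2.498 0.273
v 2.258 1.613 0.839
v 2.321 2.71 0.382
v 2.646 1.824 0.949
v 2.572 2.975 0.653
v 2.897 2.09 1.219
v 2.63 3.233 1.023
v 2.955 2.347 1.589
v 2.481 3.424 1.408
v 2.806 2.539 1.974
v -0.387 3.105 2.797
v 0.089 3.025 3.171
v -0.938 2.735 4.416
v -1.413 2.815 4.043
v -0.005 3.39 3.178
v -1.032 3.1 4.424
v -0.244 3.646 3.04
v -1.271 3.356 4.286
v -0.538 3.696 2.81
v -1.565 3.406 4.055
v -0.774 3.519 2.574
v -1.801 3.23 3.819
v -0.862 3.185 2.424
v -1.889 2.895 3.669
v -0.768 2.82 2.416
v -1.795 2.53 3.662
v -0.529 2.564 2.554
v -1.556 2.274 3.8
v -0.235 2.514 2.785
v -1.262 2.224 4.03
v 0.001 2.69 3.021
v -1.026 2.401 4.266
v 3.624 1.172 -1.763
v 4.453 1.036 -1.364
v 3.905 2.173 0.162
v 3.076 2.308 -0.237
v 4.518 1.333 -1.562
v 3.97 2.47 -0.036
v 4.446 1.606 -1.791
v 3.898 2.742 -0.265
v 4.249 1.812 -2.016
v 3.701 2.949 -0.49
v 3.957 1.921 -2.201
v 3.409 3.058 -0.675
v 3.615 1.916 -2.321
v 3.067 3.052 -0.795
v 3.273 1.797 -2.355
v 2.725 2.934 -0.829
v 2.985 1.584 -2.299
v 2.437 2.72 -0.773
v 2.795 1.307 -2.162
v 2.247 2.444 -0.636
v 2.73 1.01 -1.964
v 2.182 2.147 -0.438
v 2.802 0.738 -1.735
v 2.254 1.874 -0.209
v 2.999 0.531 -1.51
v 2.451 1.668 0.016
v 3.291 0.422 -1.325
v 2.743 1.559 0.201
v 3.633 0.428 -1.205
v 3.085 1.564 0.321
v 3.975 0.546 -1.171
v 3.427 1.683 0.355
v 4.263 0.76 -1.227
v 3.715 1.896 0.299
f 2 1 4
f 2 4 3
f 4 1 5
f 4 5 3
f 5 1 6
f 5 6 3
f 6 1 7
f 6 7 3
f 7 1 8
f 7 8 3
f 8 1 9
f 8 9 3
f 9 1 10
f 9 10 3
f 10 1 11
f 10 11 3
f 11 1 2
f 11 2 3
f 13 12 16
f 13 16 14
f 14 16 17
f 14 17 15
f 16 12 18
f 16 18 17
f 17 18 19
f 17 19 15
f 18 12 20
f 18 20 19
f 19 20 21
f 19 21 15
f 20 12 22
f 20 22 21
f 21 22 23
f 21 23 15
f 22 12 24
f 22 24 23
f 23 24 25
f 23 25 15
f 24 12 26
f 24 26 25
f 25 26 27
f 25 27 15
f 26 12 28
f 26 28 27
f 27 28 29
f 27 29 15
f 28 12 30
f 28 30 29
f 29 30 31
f 29 31 15
f 30 12 32
f 30 32 31
f 31 32 33
f 31 33 15
f 32 12 34
f 32 34 33
f 33 34 35
f 33 35 15
f 34 12 36
f 34 36 35
f 35 36 37
f 35 37 15
f 36 12 38
f 36 38 37
f 37 38 39
f 37 39 15
f 38 12 13
f 38 13 39
f 39 13 14
f 39 14 15
f 41 40 44
f 41 44 42
f 42 44 45
f 42 45 43
f 44 40 46
f 44 46 45
f 45 46 47
f 45 47 43
f 46 40 48
f 46 48 47
f 47 48 49
f 47 49 43
f 48 40 50
f 48 50 49
f 49 50 51
f 49 51 43
f 50 40 52
f 50 52 51
f 51 52 53
f 51 53 43
f 52 40 54
f 52 54 53
f 53 54 55
f 53 55 43
f 54 40 56
f 54 56 55
f 55 56 57
f 55 57 43
f 56 40 58
f 56 58 57
f 57 58 59
f 57 59 43
f 58 40 60
f 58 60 59
f 59 60 61
f 59 61 43
f 60 40 41
f 60 41 61
f 61 41 42
f 61 42 43
f 63 62 66
f 63 66 64
f 64 66 67
f 64 67 65
f 66 62 68
f 66 68 67
f 67 68 69
f 67 69 65
f 68 62 70
f 68 70 69
f 69 70 71
f 69 71 65
f 70 62 72
f 70 72 71
f 71 72 73
f 71 73 65
f 72 62 74
f 72 74 73
f 73 74 75
f 73 75 65
f 74 62 76
f 74 76 75
f 75 76 77
f 75 77 65
f 76 62 78
f 76 78 77
f 77 78 79
f 77 79 65
f 78 62 80
f 78 80 79
f 79 80 81
f 79 81 65
f 80 62 82
f 80 82 81
f 81 82 83
f 81 83 65
f 82 62 84
f 82 84 83
f 83 84 85
f 83 85 65
f 84 62 86
f 84 86 85
f 85 86 87
f 85 87 65
f 86 62 88
f 86 88 87
f 87 88 89
f 87 89 65
f 88 62 90
f 88 90 89
f 89 90 91
f 89 91 65
f 90 62 92
f 90 92 91
f 91 92 93
f 91 93 65
f 92 62 94
f 92 94 93
f 93 94 95
f 93 95 65
f 94 62 63
f 94 63 95
f 95 63 64
f 95 64 65



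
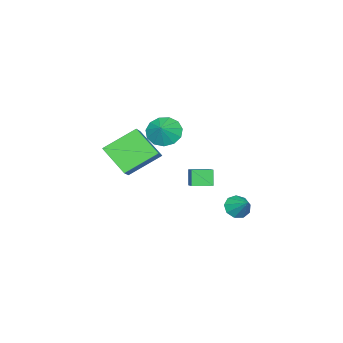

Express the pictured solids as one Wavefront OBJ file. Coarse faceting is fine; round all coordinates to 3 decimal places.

v -2.648 0.679 -2.839
v -2.123 0.198 -2.603
v -2.172 1.641 -1.941
v -1.943 0.476 -2.996
v -2.093 0.849 -3.315
v -2.503 1.142 -3.412
v -2.981 1.219 -3.24
v -3.303 1.043 -2.882
v -3.318 0.697 -2.503
v -3.02 0.343 -2.282
v -2.548 0.146 -2.322
v -3.54 -2.987 -2.882
v -3.93 -3.264 -1.946
v -4.345 -2.157 -2.971
v -4.734 -2.433 -2.036
v -2.966 -2.387 -2.464
v -3.355 -2.663 -1.529
v -3.77 -1.556 -2.554
v -4.16 -1.833 -1.618
v 2.762 -2.22 1.102
v 2.562 -3.688 2.276
v 1.397 -1.156 2.201
v 1.197 -2.624 3.374
v 3.723 -1.756 1.846
v 3.523 -3.224 3.019
v 2.358 -0.692 2.944
v 2.158 -2.16 4.118
v -2.813 -4.034 1.172
v -2.272 -3.656 0.435
v -2.067 -3.746 1.868
v -2.601 -3.244 0.616
v -2.997 -3.082 0.974
v -3.335 -3.223 1.395
v -3.507 -3.621 1.745
v -3.459 -4.151 1.914
v -3.206 -4.644 1.847
v -2.828 -4.943 1.566
v -2.446 -4.954 1.16
v -2.18 -4.673 0.758
v -2.115 -4.189 0.487
f 2 1 4
f 2 4 3
f 4 1 5
f 4 5 3
f 5 1 6
f 5 6 3
f 6 1 7
f 6 7 3
f 7 1 8
f 7 8 3
f 8 1 9
f 8 9 3
f 9 1 10
f 9 10 3
f 10 1 11
f 10 11 3
f 11 1 2
f 11 2 3
f 13 15 12
f 16 13 12
f 12 15 14
f 14 16 12
f 13 19 15
f 17 13 16
f 17 19 13
f 15 19 14
f 18 16 14
f 14 19 18
f 18 17 16
f 19 17 18
f 21 23 20
f 24 21 20
f 20 23 22
f 22 24 20
f 21 27 23
f 25 21 24
f 25 27 21
f 23 27 22
f 26 24 22
f 22 27 26
f 26 25 24
f 27 25 26
f 29 28 31
f 29 31 30
f 31 28 32
f 31 32 30
f 32 28 33
f 32 33 30
f 33 28 34
f 33 34 30
f 34 28 35
f 34 35 30
f 35 28 36
f 35 36 30
f 36 28 37
f 36 37 30
f 37 28 38
f 37 38 30
f 38 28 39
f 38 39 30
f 39 28 40
f 39 40 30
f 40 28 29
f 40 29 30



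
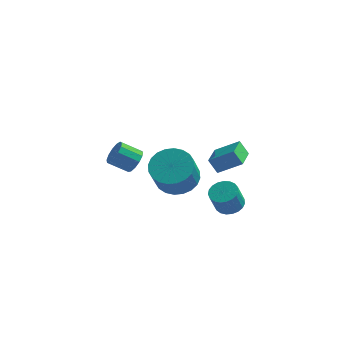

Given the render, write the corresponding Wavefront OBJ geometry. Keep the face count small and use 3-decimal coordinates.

v 2.381 -1.402 1.421
v 2.769 -0.921 1.68
v 2.566 -1.317 2.718
v 2.179 -1.798 2.459
v 2.518 -0.799 1.677
v 2.316 -1.194 2.716
v 2.244 -0.781 1.631
v 2.042 -1.177 2.669
v 1.994 -0.87 1.548
v 1.791 -1.266 2.586
v 1.811 -1.052 1.443
v 1.608 -1.448 2.481
v 1.726 -1.294 1.334
v 1.523 -1.69 2.373
v 1.754 -1.555 1.24
v 1.552 -1.951 2.279
v 1.892 -1.789 1.177
v 1.689 -2.185 2.216
v 2.113 -1.957 1.157
v 1.91 -2.352 2.196
v 2.381 -2.028 1.182
v 2.179 -2.424 2.221
v 2.649 -1.991 1.248
v 2.447 -2.387 2.287
v 2.871 -1.853 1.344
v 2.668 -2.249 2.383
v 3.008 -1.636 1.454
v 2.805 -2.032 2.492
v 3.037 -1.379 1.557
v 2.834 -1.775 2.596
v 2.952 -1.126 1.637
v 2.749 -1.522 2.676
v -0.39 0.082 1.54
v 0.597 -0.179 1.405
v 0.557 -1.004 2.704
v -0.43 -0.742 2.84
v 0.634 0.158 1.62
v 0.594 -0.667 2.92
v 0.515 0.484 1.823
v 0.475 -0.341 3.123
v 0.259 0.749 1.983
v 0.219 -0.076 3.283
v -0.097 0.912 2.075
v -0.137 0.087 3.375
v -0.497 0.949 2.087
v -0.537 0.124 3.386
v -0.88 0.854 2.015
v -0.92 0.029 3.314
v -1.19 0.641 1.87
v -1.23 -0.183 3.17
v -1.377 0.344 1.676
v -1.417 -0.481 2.975
v -1.414 0.007 1.46
v -1.454 -0.818 2.76
v -1.295 -0.319 1.257
v -1.335 -1.144 2.557
v -1.039 -0.584 1.097
v -1.079 -1.409 2.397
v -0.683 -0.747 1.005
v -0.723 -1.572 2.305
v -0.283 -0.784 0.994
v -0.323 -1.609 2.293
v 0.1 -0.689 1.066
v 0.06 -1.514 2.365
v 0.41 -0.477 1.21
v 0.37 -1.301 2.51
v 0.285 2.828 0.839
v 1.421 2.986 1.57
v 0.238 4.15 0.626
v 1.374 4.308 1.357
v 0.746 2.732 0.143
v 1.882 2.89 0.874
v 0.699 4.054 -0.07
v 1.835 4.212 0.661
v -3.111 2.603 0.247
v -2.813 2.843 0.798
v -3.752 2.617 1.403
v -4.049 2.377 0.853
v -2.989 3.136 0.635
v -3.928 2.909 1.241
v -3.203 3.259 0.35
v -4.142 3.033 0.955
v -3.387 3.174 0.031
v -4.326 2.948 0.637
v -3.484 2.908 -0.218
v -4.423 2.681 0.387
v -3.462 2.545 -0.32
v -4.401 2.318 0.286
v -3.329 2.201 -0.242
v -4.268 1.974 0.364
v -3.126 1.984 -0.008
v -4.065 1.758 0.597
v -2.918 1.964 0.306
v -3.857 1.738 0.912
v -2.772 2.147 0.602
v -3.711 1.921 1.208
v -2.733 2.475 0.785
v -3.671 2.249 1.391
f 2 1 5
f 2 5 3
f 3 5 6
f 3 6 4
f 5 1 7
f 5 7 6
f 6 7 8
f 6 8 4
f 7 1 9
f 7 9 8
f 8 9 10
f 8 10 4
f 9 1 11
f 9 11 10
f 10 11 12
f 10 12 4
f 11 1 13
f 11 13 12
f 12 13 14
f 12 14 4
f 13 1 15
f 13 15 14
f 14 15 16
f 14 16 4
f 15 1 17
f 15 17 16
f 16 17 18
f 16 18 4
f 17 1 19
f 17 19 18
f 18 19 20
f 18 20 4
f 19 1 21
f 19 21 20
f 20 21 22
f 20 22 4
f 21 1 23
f 21 23 22
f 22 23 24
f 22 24 4
f 23 1 25
f 23 25 24
f 24 25 26
f 24 26 4
f 25 1 27
f 25 27 26
f 26 27 28
f 26 28 4
f 27 1 29
f 27 29 28
f 28 29 30
f 28 30 4
f 29 1 31
f 29 31 30
f 30 31 32
f 30 32 4
f 31 1 2
f 31 2 32
f 32 2 3
f 32 3 4
f 34 33 37
f 34 37 35
f 35 37 38
f 35 38 36
f 37 33 39
f 37 39 38
f 38 39 40
f 38 40 36
f 39 33 41
f 39 41 40
f 40 41 42
f 40 42 36
f 41 33 43
f 41 43 42
f 42 43 44
f 42 44 36
f 43 33 45
f 43 45 44
f 44 45 46
f 44 46 36
f 45 33 47
f 45 47 46
f 46 47 48
f 46 48 36
f 47 33 49
f 47 49 48
f 48 49 50
f 48 50 36
f 49 33 51
f 49 51 50
f 50 51 52
f 50 52 36
f 51 33 53
f 51 53 52
f 52 53 54
f 52 54 36
f 53 33 55
f 53 55 54
f 54 55 56
f 54 56 36
f 55 33 57
f 55 57 56
f 56 57 58
f 56 58 36
f 57 33 59
f 57 59 58
f 58 59 60
f 58 60 36
f 59 33 61
f 59 61 60
f 60 61 62
f 60 62 36
f 61 33 63
f 61 63 62
f 62 63 64
f 62 64 36
f 63 33 65
f 63 65 64
f 64 65 66
f 64 66 36
f 65 33 34
f 65 34 66
f 66 34 35
f 66 35 36
f 68 70 67
f 71 68 67
f 67 70 69
f 69 71 67
f 68 74 70
f 72 68 71
f 72 74 68
f 70 74 69
f 73 71 69
f 69 74 73
f 73 72 71
f 74 72 73
f 76 75 79
f 76 79 77
f 77 79 80
f 77 80 78
f 79 75 81
f 79 81 80
f 80 81 82
f 80 82 78
f 81 75 83
f 81 83 82
f 82 83 84
f 82 84 78
f 83 75 85
f 83 85 84
f 84 85 86
f 84 86 78
f 85 75 87
f 85 87 86
f 86 87 88
f 86 88 78
f 87 75 89
f 87 89 88
f 88 89 90
f 88 90 78
f 89 75 91
f 89 91 90
f 90 91 92
f 90 92 78
f 91 75 93
f 91 93 92
f 92 93 94
f 92 94 78
f 93 75 95
f 93 95 94
f 94 95 96
f 94 96 78
f 95 75 97
f 95 97 96
f 96 97 98
f 96 98 78
f 97 75 76
f 97 76 98
f 98 76 77
f 98 77 78



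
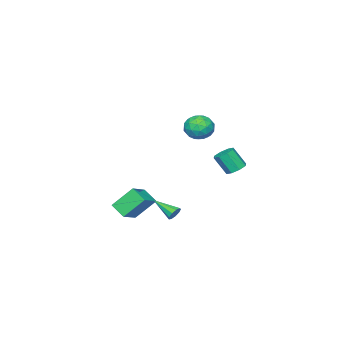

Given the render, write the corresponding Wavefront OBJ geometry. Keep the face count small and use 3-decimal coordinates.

v 2.561 0.901 -3.254
v 2.709 1.148 -2.797
v 2.759 -0.601 -2.506
v 2.343 1.098 -2.801
v 2.079 0.956 -3.017
v 2.041 0.788 -3.343
v 2.246 0.674 -3.628
v 2.599 0.665 -3.738
v 2.934 0.768 -3.621
v 3.095 0.932 -3.332
v 3.006 1.083 -3.007
v 0.394 -2.481 -3.977
v 0.325 -3.515 -3.334
v 1.834 -2.139 -3.273
v 1.765 -3.173 -2.63
v 1.295 -3.407 -5.37
v 1.226 -4.441 -4.727
v 2.735 -3.065 -4.666
v 2.666 -4.099 -4.023
v -0.791 2.815 -0.091
v -0.41 3.374 0.125
v -0.069 2.664 1.366
v -0.449 2.105 1.151
v -0.929 3.402 0.283
v -0.588 2.693 1.525
v -1.367 3.087 0.223
v -1.026 2.377 1.464
v -1.467 2.612 -0.021
v -1.126 1.902 1.22
v -1.171 2.256 -0.306
v -0.83 1.546 0.935
v -0.652 2.227 -0.465
v -0.311 1.518 0.777
v -0.214 2.543 -0.404
v 0.127 1.833 0.837
v -0.114 3.018 -0.16
v 0.227 2.308 1.081
v 0.57 2.121 3.674
v 1.239 2.562 4.234
v 1.641 1.038 3.246
v 2.31 1.479 3.806
v 1.558 1.012 4.22
v 0.895 1.681 4.484
v 1.985 1.919 2.996
v 1.322 2.588 3.26
v 2.113 2.437 3.815
v 1.849 1.877 4.572
v 1.031 1.723 2.908
v 0.767 1.163 3.665
v 0.81 2.436 3.991
v 2.07 1.164 3.489
v 1.628 0.889 3.732
v 2.021 1.148 4.061
v 0.608 1.919 4.139
v 1.001 2.178 4.468
v 1.189 1.267 4.46
v 1.879 1.422 3.012
v 2.272 1.681 3.341
v 0.859 2.452 3.419
v 1.252 2.711 3.748
v 1.691 2.333 3.02
v 1.717 2.622 4.074
v 2.347 1.986 3.823
v 2.156 2.244 3.347
v 1.767 2.638 3.502
v 1.562 2.293 4.519
v 2.192 1.657 4.268
v 1.75 1.382 4.511
v 1.36 1.775 4.666
v 2.076 2.22 4.273
v 0.688 1.943 3.212
v 1.318 1.307 2.961
v 1.52 1.825 2.814
v 1.13 2.218 2.969
v 0.533 1.614 3.657
v 1.163 0.978 3.406
v 1.113 0.962 3.978
v 0.724 1.356 4.133
v 0.804 1.38 3.207
f 2 1 4
f 2 4 3
f 4 1 5
f 4 5 3
f 5 1 6
f 5 6 3
f 6 1 7
f 6 7 3
f 7 1 8
f 7 8 3
f 8 1 9
f 8 9 3
f 9 1 10
f 9 10 3
f 10 1 11
f 10 11 3
f 11 1 2
f 11 2 3
f 13 15 12
f 16 13 12
f 12 15 14
f 14 16 12
f 13 19 15
f 17 13 16
f 17 19 13
f 15 19 14
f 18 16 14
f 14 19 18
f 18 17 16
f 19 17 18
f 21 20 24
f 21 24 22
f 22 24 25
f 22 25 23
f 24 20 26
f 24 26 25
f 25 26 27
f 25 27 23
f 26 20 28
f 26 28 27
f 27 28 29
f 27 29 23
f 28 20 30
f 28 30 29
f 29 30 31
f 29 31 23
f 30 20 32
f 30 32 31
f 31 32 33
f 31 33 23
f 32 20 34
f 32 34 33
f 33 34 35
f 33 35 23
f 34 20 36
f 34 36 35
f 35 36 37
f 35 37 23
f 36 20 21
f 36 21 37
f 37 21 22
f 37 22 23
f 38 75 54
f 75 49 78
f 54 78 43
f 75 78 54
f 38 54 50
f 54 43 55
f 50 55 39
f 54 55 50
f 38 50 59
f 50 39 60
f 59 60 45
f 50 60 59
f 38 59 71
f 59 45 74
f 71 74 48
f 59 74 71
f 38 71 75
f 71 48 79
f 75 79 49
f 71 79 75
f 39 55 66
f 55 43 69
f 66 69 47
f 55 69 66
f 43 78 56
f 78 49 77
f 56 77 42
f 78 77 56
f 49 79 76
f 79 48 72
f 76 72 40
f 79 72 76
f 48 74 73
f 74 45 61
f 73 61 44
f 74 61 73
f 45 60 65
f 60 39 62
f 65 62 46
f 60 62 65
f 41 67 53
f 67 47 68
f 53 68 42
f 67 68 53
f 41 53 51
f 53 42 52
f 51 52 40
f 53 52 51
f 41 51 58
f 51 40 57
f 58 57 44
f 51 57 58
f 41 58 63
f 58 44 64
f 63 64 46
f 58 64 63
f 41 63 67
f 63 46 70
f 67 70 47
f 63 70 67
f 42 68 56
f 68 47 69
f 56 69 43
f 68 69 56
f 40 52 76
f 52 42 77
f 76 77 49
f 52 77 76
f 44 57 73
f 57 40 72
f 73 72 48
f 57 72 73
f 46 64 65
f 64 44 61
f 65 61 45
f 64 61 65
f 47 70 66
f 70 46 62
f 66 62 39
f 70 62 66



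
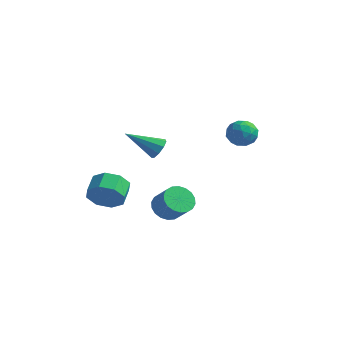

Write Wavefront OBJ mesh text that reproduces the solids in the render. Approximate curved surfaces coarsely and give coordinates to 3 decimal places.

v -1.743 -0.756 -1.039
v -1.203 -1.034 -0.652
v -3.117 -1.864 0.079
v -1.366 -0.62 -0.441
v -1.704 -0.269 -0.509
v -2.061 -0.146 -0.826
v -2.269 -0.308 -1.242
v -2.231 -0.679 -1.563
v -1.964 -1.086 -1.639
v -1.594 -1.339 -1.434
v -1.293 -1.318 -1.045
v -2.86 -3.794 -3.769
v -2.15 -3.895 -2.975
v -2.591 -2.907 -2.456
v -3.3 -2.806 -3.251
v -1.864 -3.442 -3.594
v -2.305 -2.454 -3.076
v -2.162 -3.195 -4.317
v -2.603 -2.207 -3.798
v -2.868 -3.3 -4.718
v -3.309 -2.311 -4.199
v -3.569 -3.693 -4.564
v -4.01 -2.705 -4.045
v -3.855 -4.146 -3.944
v -4.296 -3.158 -3.426
v -3.557 -4.393 -3.222
v -3.998 -3.405 -2.703
v -2.851 -4.289 -2.821
v -3.292 -3.3 -2.302
v 1.208 -3.829 -3.22
v 1.644 -4.323 -3.818
v 2.629 -4.566 -2.897
v 2.192 -4.071 -2.3
v 1.791 -3.96 -3.879
v 2.776 -4.203 -2.959
v 1.822 -3.571 -3.81
v 2.807 -3.814 -2.889
v 1.732 -3.234 -3.624
v 2.717 -3.476 -2.704
v 1.537 -3.014 -3.358
v 2.522 -3.256 -2.438
v 1.278 -2.955 -3.065
v 2.263 -3.198 -2.144
v 1.004 -3.07 -2.803
v 1.989 -3.312 -1.882
v 0.771 -3.334 -2.623
v 1.756 -3.577 -1.702
v 0.624 -3.697 -2.561
v 1.609 -3.94 -1.641
v 0.593 -4.086 -2.631
v 1.578 -4.329 -1.71
v 0.683 -4.424 -2.816
v 1.668 -4.666 -1.896
v 0.878 -4.644 -3.082
v 1.863 -4.886 -2.162
v 1.137 -4.702 -3.376
v 2.122 -4.945 -2.455
v 1.411 -4.588 -3.638
v 2.396 -4.83 -2.717
v 1.245 3.707 -0.516
v 1.686 3.066 -0.015
v 0.174 2.714 -0.845
v 0.615 2.073 -0.344
v 0.216 2.794 0.076
v 0.878 3.409 0.279
v 0.982 2.371 -1.139
v 1.644 2.986 -0.936
v 1.523 2.241 -0.4
v 1.05 2.502 0.351
v 0.81 3.278 -1.211
v 0.337 3.539 -0.46
v 1.559 3.474 -0.237
v 0.301 2.306 -0.623
v 0.066 2.73 -0.376
v 0.326 2.353 -0.082
v 1.085 3.675 -0.064
v 1.344 3.298 0.231
v 0.48 3.139 0.284
v 0.516 2.482 -1.091
v 0.775 2.105 -0.796
v 1.534 3.427 -0.778
v 1.794 3.05 -0.484
v 1.38 2.641 -1.144
v 1.723 2.612 -0.169
v 1.094 2.028 -0.362
v 1.309 2.204 -0.829
v 1.698 2.565 -0.71
v 1.445 2.766 0.273
v 0.816 2.182 0.08
v 0.581 2.606 0.326
v 0.97 2.967 0.446
v 1.349 2.28 0.046
v 1.044 3.598 -0.94
v 0.415 3.014 -1.133
v 0.89 2.813 -1.306
v 1.279 3.174 -1.186
v 0.766 3.752 -0.498
v 0.137 3.168 -0.691
v 0.162 3.215 -0.15
v 0.551 3.576 -0.031
v 0.511 3.5 -0.906
f 2 1 4
f 2 4 3
f 4 1 5
f 4 5 3
f 5 1 6
f 5 6 3
f 6 1 7
f 6 7 3
f 7 1 8
f 7 8 3
f 8 1 9
f 8 9 3
f 9 1 10
f 9 10 3
f 10 1 11
f 10 11 3
f 11 1 2
f 11 2 3
f 13 12 16
f 13 16 14
f 14 16 17
f 14 17 15
f 16 12 18
f 16 18 17
f 17 18 19
f 17 19 15
f 18 12 20
f 18 20 19
f 19 20 21
f 19 21 15
f 20 12 22
f 20 22 21
f 21 22 23
f 21 23 15
f 22 12 24
f 22 24 23
f 23 24 25
f 23 25 15
f 24 12 26
f 24 26 25
f 25 26 27
f 25 27 15
f 26 12 28
f 26 28 27
f 27 28 29
f 27 29 15
f 28 12 13
f 28 13 29
f 29 13 14
f 29 14 15
f 31 30 34
f 31 34 32
f 32 34 35
f 32 35 33
f 34 30 36
f 34 36 35
f 35 36 37
f 35 37 33
f 36 30 38
f 36 38 37
f 37 38 39
f 37 39 33
f 38 30 40
f 38 40 39
f 39 40 41
f 39 41 33
f 40 30 42
f 40 42 41
f 41 42 43
f 41 43 33
f 42 30 44
f 42 44 43
f 43 44 45
f 43 45 33
f 44 30 46
f 44 46 45
f 45 46 47
f 45 47 33
f 46 30 48
f 46 48 47
f 47 48 49
f 47 49 33
f 48 30 50
f 48 50 49
f 49 50 51
f 49 51 33
f 50 30 52
f 50 52 51
f 51 52 53
f 51 53 33
f 52 30 54
f 52 54 53
f 53 54 55
f 53 55 33
f 54 30 56
f 54 56 55
f 55 56 57
f 55 57 33
f 56 30 58
f 56 58 57
f 57 58 59
f 57 59 33
f 58 30 31
f 58 31 59
f 59 31 32
f 59 32 33
f 60 97 76
f 97 71 100
f 76 100 65
f 97 100 76
f 60 76 72
f 76 65 77
f 72 77 61
f 76 77 72
f 60 72 81
f 72 61 82
f 81 82 67
f 72 82 81
f 60 81 93
f 81 67 96
f 93 96 70
f 81 96 93
f 60 93 97
f 93 70 101
f 97 101 71
f 93 101 97
f 61 77 88
f 77 65 91
f 88 91 69
f 77 91 88
f 65 100 78
f 100 71 99
f 78 99 64
f 100 99 78
f 71 101 98
f 101 70 94
f 98 94 62
f 101 94 98
f 70 96 95
f 96 67 83
f 95 83 66
f 96 83 95
f 67 82 87
f 82 61 84
f 87 84 68
f 82 84 87
f 63 89 75
f 89 69 90
f 75 90 64
f 89 90 75
f 63 75 73
f 75 64 74
f 73 74 62
f 75 74 73
f 63 73 80
f 73 62 79
f 80 79 66
f 73 79 80
f 63 80 85
f 80 66 86
f 85 86 68
f 80 86 85
f 63 85 89
f 85 68 92
f 89 92 69
f 85 92 89
f 64 90 78
f 90 69 91
f 78 91 65
f 90 91 78
f 62 74 98
f 74 64 99
f 98 99 71
f 74 99 98
f 66 79 95
f 79 62 94
f 95 94 70
f 79 94 95
f 68 86 87
f 86 66 83
f 87 83 67
f 86 83 87
f 69 92 88
f 92 68 84
f 88 84 61
f 92 84 88

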